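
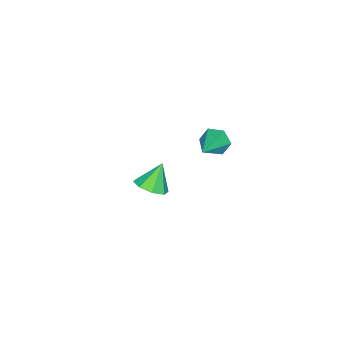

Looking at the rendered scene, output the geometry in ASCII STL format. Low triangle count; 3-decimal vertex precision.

solid 
facet normal -0.887 -0.165 -0.431
outer loop
vertex 3.252 1.036 2.42
vertex 2.934 1.253 2.992
vertex 3.092 1.703 2.494
endloop
endfacet
facet normal 0.676 0.239 -0.697
outer loop
vertex 3.252 1.036 2.42
vertex 3.092 1.703 2.494
vertex 4.406 1.527 3.708
endloop
endfacet
facet normal -0.887 -0.165 -0.431
outer loop
vertex 3.092 1.703 2.494
vertex 2.934 1.253 2.992
vertex 2.774 1.92 3.066
endloop
endfacet
facet normal 0.299 0.935 -0.188
outer loop
vertex 3.092 1.703 2.494
vertex 2.774 1.92 3.066
vertex 4.406 1.527 3.708
endloop
endfacet
facet normal -0.887 -0.165 -0.431
outer loop
vertex 2.774 1.92 3.066
vertex 2.934 1.253 2.992
vertex 2.615 1.47 3.565
endloop
endfacet
facet normal -0.076 0.752 0.654
outer loop
vertex 2.774 1.92 3.066
vertex 2.615 1.47 3.565
vertex 4.406 1.527 3.708
endloop
endfacet
facet normal -0.887 -0.165 -0.431
outer loop
vertex 2.615 1.47 3.565
vertex 2.934 1.253 2.992
vertex 2.775 0.803 3.491
endloop
endfacet
facet normal -0.075 -0.128 0.989
outer loop
vertex 2.615 1.47 3.565
vertex 2.775 0.803 3.491
vertex 4.406 1.527 3.708
endloop
endfacet
facet normal -0.887 -0.165 -0.432
outer loop
vertex 2.775 0.803 3.491
vertex 2.934 1.253 2.992
vertex 3.094 0.586 2.919
endloop
endfacet
facet normal 0.302 -0.823 0.481
outer loop
vertex 2.775 0.803 3.491
vertex 3.094 0.586 2.919
vertex 4.406 1.527 3.708
endloop
endfacet
facet normal -0.887 -0.166 -0.430
outer loop
vertex 3.094 0.586 2.919
vertex 2.934 1.253 2.992
vertex 3.252 1.036 2.42
endloop
endfacet
facet normal 0.677 -0.640 -0.363
outer loop
vertex 3.094 0.586 2.919
vertex 3.252 1.036 2.42
vertex 4.406 1.527 3.708
endloop
endfacet
facet normal 0.556 -0.095 -0.826
outer loop
vertex 2.961 -2.508 -2.441
vertex 2.295 -2.344 -2.908
vertex 2.893 -1.888 -2.558
endloop
endfacet
facet normal 0.443 0.213 0.871
outer loop
vertex 2.961 -2.508 -2.441
vertex 2.893 -1.888 -2.558
vertex 1.545 -2.216 -1.792
endloop
endfacet
facet normal 0.556 -0.095 -0.826
outer loop
vertex 2.893 -1.888 -2.558
vertex 2.295 -2.344 -2.908
vertex 2.475 -1.534 -2.88
endloop
endfacet
facet normal 0.168 0.764 0.623
outer loop
vertex 2.893 -1.888 -2.558
vertex 2.475 -1.534 -2.88
vertex 1.545 -2.216 -1.792
endloop
endfacet
facet normal 0.555 -0.095 -0.826
outer loop
vertex 2.475 -1.534 -2.88
vertex 2.295 -2.344 -2.908
vertex 1.951 -1.655 -3.218
endloop
endfacet
facet normal -0.367 0.896 0.248
outer loop
vertex 2.475 -1.534 -2.88
vertex 1.951 -1.655 -3.218
vertex 1.545 -2.216 -1.792
endloop
endfacet
facet normal 0.554 -0.095 -0.827
outer loop
vertex 1.951 -1.655 -3.218
vertex 2.295 -2.344 -2.908
vertex 1.628 -2.179 -3.374
endloop
endfacet
facet normal -0.847 0.531 -0.032
outer loop
vertex 1.951 -1.655 -3.218
vertex 1.628 -2.179 -3.374
vertex 1.545 -2.216 -1.792
endloop
endfacet
facet normal 0.555 -0.094 -0.827
outer loop
vertex 1.628 -2.179 -3.374
vertex 2.295 -2.344 -2.908
vertex 1.696 -2.8 -3.258
endloop
endfacet
facet normal -0.991 -0.119 -0.055
outer loop
vertex 1.628 -2.179 -3.374
vertex 1.696 -2.8 -3.258
vertex 1.545 -2.216 -1.792
endloop
endfacet
facet normal 0.555 -0.095 -0.826
outer loop
vertex 1.696 -2.8 -3.258
vertex 2.295 -2.344 -2.908
vertex 2.115 -3.154 -2.936
endloop
endfacet
facet normal -0.716 -0.671 0.194
outer loop
vertex 1.696 -2.8 -3.258
vertex 2.115 -3.154 -2.936
vertex 1.545 -2.216 -1.792
endloop
endfacet
facet normal 0.555 -0.095 -0.826
outer loop
vertex 2.115 -3.154 -2.936
vertex 2.295 -2.344 -2.908
vertex 2.639 -3.033 -2.598
endloop
endfacet
facet normal -0.181 -0.803 0.568
outer loop
vertex 2.115 -3.154 -2.936
vertex 2.639 -3.033 -2.598
vertex 1.545 -2.216 -1.792
endloop
endfacet
facet normal 0.556 -0.094 -0.826
outer loop
vertex 2.639 -3.033 -2.598
vertex 2.295 -2.344 -2.908
vertex 2.961 -2.508 -2.441
endloop
endfacet
facet normal 0.299 -0.437 0.848
outer loop
vertex 2.639 -3.033 -2.598
vertex 2.961 -2.508 -2.441
vertex 1.545 -2.216 -1.792
endloop
endfacet

endsolid


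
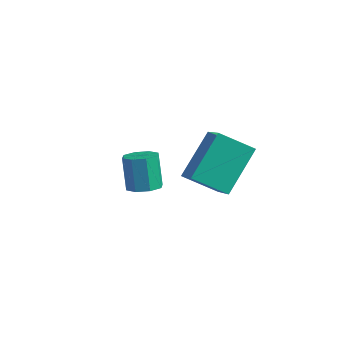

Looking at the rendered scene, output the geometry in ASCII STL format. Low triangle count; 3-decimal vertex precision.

solid 
facet normal 0.332 -0.270 -0.904
outer loop
vertex -2.074 1.108 0.593
vertex -2.606 1.452 0.295
vertex -1.953 1.619 0.485
endloop
endfacet
facet normal 0.916 -0.137 0.377
outer loop
vertex -2.074 1.108 0.593
vertex -1.953 1.619 0.485
vertex -2.562 1.504 1.922
endloop
endfacet
facet normal 0.916 -0.137 0.377
outer loop
vertex -2.562 1.504 1.922
vertex -1.953 1.619 0.485
vertex -2.441 2.015 1.814
endloop
endfacet
facet normal -0.331 0.269 0.904
outer loop
vertex -2.562 1.504 1.922
vertex -2.441 2.015 1.814
vertex -3.094 1.848 1.625
endloop
endfacet
facet normal 0.332 -0.269 -0.904
outer loop
vertex -1.953 1.619 0.485
vertex -2.606 1.452 0.295
vertex -2.215 2.032 0.266
endloop
endfacet
facet normal 0.807 0.578 0.124
outer loop
vertex -1.953 1.619 0.485
vertex -2.215 2.032 0.266
vertex -2.441 2.015 1.814
endloop
endfacet
facet normal 0.807 0.578 0.124
outer loop
vertex -2.441 2.015 1.814
vertex -2.215 2.032 0.266
vertex -2.703 2.428 1.595
endloop
endfacet
facet normal -0.331 0.270 0.904
outer loop
vertex -2.441 2.015 1.814
vertex -2.703 2.428 1.595
vertex -3.094 1.848 1.625
endloop
endfacet
facet normal 0.332 -0.269 -0.904
outer loop
vertex -2.215 2.032 0.266
vertex -2.606 1.452 0.295
vertex -2.706 2.105 0.064
endloop
endfacet
facet normal 0.225 0.953 -0.202
outer loop
vertex -2.215 2.032 0.266
vertex -2.706 2.105 0.064
vertex -2.703 2.428 1.595
endloop
endfacet
facet normal 0.225 0.953 -0.202
outer loop
vertex -2.703 2.428 1.595
vertex -2.706 2.105 0.064
vertex -3.193 2.501 1.394
endloop
endfacet
facet normal -0.331 0.270 0.904
outer loop
vertex -2.703 2.428 1.595
vertex -3.193 2.501 1.394
vertex -3.094 1.848 1.625
endloop
endfacet
facet normal 0.331 -0.269 -0.904
outer loop
vertex -2.706 2.105 0.064
vertex -2.606 1.452 0.295
vertex -3.138 1.796 -0.002
endloop
endfacet
facet normal -0.489 0.771 -0.409
outer loop
vertex -2.706 2.105 0.064
vertex -3.138 1.796 -0.002
vertex -3.193 2.501 1.394
endloop
endfacet
facet normal -0.487 0.772 -0.409
outer loop
vertex -3.193 2.501 1.394
vertex -3.138 1.796 -0.002
vertex -3.626 2.192 1.327
endloop
endfacet
facet normal -0.332 0.269 0.904
outer loop
vertex -3.193 2.501 1.394
vertex -3.626 2.192 1.327
vertex -3.094 1.848 1.625
endloop
endfacet
facet normal 0.331 -0.269 -0.904
outer loop
vertex -3.138 1.796 -0.002
vertex -2.606 1.452 0.295
vertex -3.259 1.285 0.106
endloop
endfacet
facet normal -0.916 0.137 -0.377
outer loop
vertex -3.138 1.796 -0.002
vertex -3.259 1.285 0.106
vertex -3.626 2.192 1.327
endloop
endfacet
facet normal -0.916 0.137 -0.377
outer loop
vertex -3.626 2.192 1.327
vertex -3.259 1.285 0.106
vertex -3.747 1.681 1.435
endloop
endfacet
facet normal -0.332 0.270 0.904
outer loop
vertex -3.626 2.192 1.327
vertex -3.747 1.681 1.435
vertex -3.094 1.848 1.625
endloop
endfacet
facet normal 0.331 -0.270 -0.904
outer loop
vertex -3.259 1.285 0.106
vertex -2.606 1.452 0.295
vertex -2.997 0.872 0.325
endloop
endfacet
facet normal -0.807 -0.578 -0.124
outer loop
vertex -3.259 1.285 0.106
vertex -2.997 0.872 0.325
vertex -3.747 1.681 1.435
endloop
endfacet
facet normal -0.807 -0.578 -0.124
outer loop
vertex -3.747 1.681 1.435
vertex -2.997 0.872 0.325
vertex -3.485 1.268 1.654
endloop
endfacet
facet normal -0.332 0.269 0.904
outer loop
vertex -3.747 1.681 1.435
vertex -3.485 1.268 1.654
vertex -3.094 1.848 1.625
endloop
endfacet
facet normal 0.331 -0.270 -0.904
outer loop
vertex -2.997 0.872 0.325
vertex -2.606 1.452 0.295
vertex -2.507 0.799 0.526
endloop
endfacet
facet normal -0.225 -0.953 0.202
outer loop
vertex -2.997 0.872 0.325
vertex -2.507 0.799 0.526
vertex -3.485 1.268 1.654
endloop
endfacet
facet normal -0.225 -0.953 0.202
outer loop
vertex -3.485 1.268 1.654
vertex -2.507 0.799 0.526
vertex -2.994 1.195 1.856
endloop
endfacet
facet normal -0.332 0.269 0.904
outer loop
vertex -3.485 1.268 1.654
vertex -2.994 1.195 1.856
vertex -3.094 1.848 1.625
endloop
endfacet
facet normal 0.332 -0.269 -0.904
outer loop
vertex -2.507 0.799 0.526
vertex -2.606 1.452 0.295
vertex -2.074 1.108 0.593
endloop
endfacet
facet normal 0.488 -0.772 0.408
outer loop
vertex -2.507 0.799 0.526
vertex -2.074 1.108 0.593
vertex -2.994 1.195 1.856
endloop
endfacet
facet normal 0.489 -0.771 0.409
outer loop
vertex -2.994 1.195 1.856
vertex -2.074 1.108 0.593
vertex -2.562 1.504 1.922
endloop
endfacet
facet normal -0.331 0.269 0.904
outer loop
vertex -2.994 1.195 1.856
vertex -2.562 1.504 1.922
vertex -3.094 1.848 1.625
endloop
endfacet
facet normal -0.788 -0.407 0.462
outer loop
vertex 1.039 -0.616 4.074
vertex 1.034 0.964 5.458
vertex -0.093 0.338 2.981
endloop
endfacet
facet normal 0.002 -0.752 -0.659
outer loop
vertex 1.066 0.936 2.302
vertex 1.039 -0.616 4.074
vertex -0.093 0.338 2.981
endloop
endfacet
facet normal -0.788 -0.407 0.462
outer loop
vertex -0.093 0.338 2.981
vertex 1.034 0.964 5.458
vertex -0.098 1.918 4.365
endloop
endfacet
facet normal -0.615 0.518 -0.594
outer loop
vertex -0.098 1.918 4.365
vertex 1.066 0.936 2.302
vertex -0.093 0.338 2.981
endloop
endfacet
facet normal 0.615 -0.518 0.594
outer loop
vertex 1.039 -0.616 4.074
vertex 2.193 1.562 4.779
vertex 1.034 0.964 5.458
endloop
endfacet
facet normal 0.002 -0.752 -0.659
outer loop
vertex 2.198 -0.018 3.395
vertex 1.039 -0.616 4.074
vertex 1.066 0.936 2.302
endloop
endfacet
facet normal 0.615 -0.518 0.594
outer loop
vertex 2.198 -0.018 3.395
vertex 2.193 1.562 4.779
vertex 1.039 -0.616 4.074
endloop
endfacet
facet normal -0.002 0.752 0.659
outer loop
vertex 1.034 0.964 5.458
vertex 2.193 1.562 4.779
vertex -0.098 1.918 4.365
endloop
endfacet
facet normal -0.615 0.518 -0.594
outer loop
vertex 1.061 2.516 3.686
vertex 1.066 0.936 2.302
vertex -0.098 1.918 4.365
endloop
endfacet
facet normal -0.002 0.752 0.659
outer loop
vertex -0.098 1.918 4.365
vertex 2.193 1.562 4.779
vertex 1.061 2.516 3.686
endloop
endfacet
facet normal 0.788 0.407 -0.462
outer loop
vertex 1.061 2.516 3.686
vertex 2.198 -0.018 3.395
vertex 1.066 0.936 2.302
endloop
endfacet
facet normal 0.788 0.407 -0.462
outer loop
vertex 2.193 1.562 4.779
vertex 2.198 -0.018 3.395
vertex 1.061 2.516 3.686
endloop
endfacet

endsolid


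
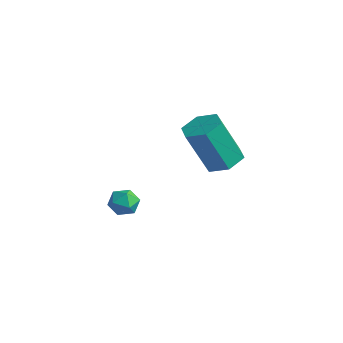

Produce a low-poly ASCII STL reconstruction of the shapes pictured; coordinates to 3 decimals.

solid 
facet normal 0.271 0.311 -0.911
outer loop
vertex 4.284 0.352 3.361
vertex 3.641 0.049 3.066
vertex 3.643 0.777 3.315
endloop
endfacet
facet normal 0.484 0.774 0.409
outer loop
vertex 4.284 0.352 3.361
vertex 3.643 0.777 3.315
vertex 3.762 -0.245 5.11
endloop
endfacet
facet normal 0.484 0.774 0.408
outer loop
vertex 3.762 -0.245 5.11
vertex 3.643 0.777 3.315
vertex 3.122 0.18 5.064
endloop
endfacet
facet normal -0.272 -0.311 0.911
outer loop
vertex 3.762 -0.245 5.11
vertex 3.122 0.18 5.064
vertex 3.119 -0.549 4.814
endloop
endfacet
facet normal 0.272 0.311 -0.911
outer loop
vertex 3.643 0.777 3.315
vertex 3.641 0.049 3.066
vertex 3.001 0.474 3.02
endloop
endfacet
facet normal -0.478 0.865 0.153
outer loop
vertex 3.643 0.777 3.315
vertex 3.001 0.474 3.02
vertex 3.122 0.18 5.064
endloop
endfacet
facet normal -0.479 0.864 0.153
outer loop
vertex 3.122 0.18 5.064
vertex 3.001 0.474 3.02
vertex 2.479 -0.124 4.768
endloop
endfacet
facet normal -0.272 -0.311 0.911
outer loop
vertex 3.122 0.18 5.064
vertex 2.479 -0.124 4.768
vertex 3.119 -0.549 4.814
endloop
endfacet
facet normal 0.272 0.311 -0.911
outer loop
vertex 3.001 0.474 3.02
vertex 3.641 0.049 3.066
vertex 2.998 -0.255 2.77
endloop
endfacet
facet normal -0.962 0.092 -0.256
outer loop
vertex 3.001 0.474 3.02
vertex 2.998 -0.255 2.77
vertex 2.479 -0.124 4.768
endloop
endfacet
facet normal -0.962 0.092 -0.256
outer loop
vertex 2.479 -0.124 4.768
vertex 2.998 -0.255 2.77
vertex 2.476 -0.852 4.519
endloop
endfacet
facet normal -0.272 -0.310 0.911
outer loop
vertex 2.479 -0.124 4.768
vertex 2.476 -0.852 4.519
vertex 3.119 -0.549 4.814
endloop
endfacet
facet normal 0.272 0.311 -0.911
outer loop
vertex 2.998 -0.255 2.77
vertex 3.641 0.049 3.066
vertex 3.638 -0.68 2.816
endloop
endfacet
facet normal -0.484 -0.774 -0.409
outer loop
vertex 2.998 -0.255 2.77
vertex 3.638 -0.68 2.816
vertex 2.476 -0.852 4.519
endloop
endfacet
facet normal -0.484 -0.774 -0.408
outer loop
vertex 2.476 -0.852 4.519
vertex 3.638 -0.68 2.816
vertex 3.117 -1.277 4.565
endloop
endfacet
facet normal -0.271 -0.311 0.911
outer loop
vertex 2.476 -0.852 4.519
vertex 3.117 -1.277 4.565
vertex 3.119 -0.549 4.814
endloop
endfacet
facet normal 0.272 0.311 -0.911
outer loop
vertex 3.638 -0.68 2.816
vertex 3.641 0.049 3.066
vertex 4.281 -0.376 3.112
endloop
endfacet
facet normal 0.479 -0.865 -0.152
outer loop
vertex 3.638 -0.68 2.816
vertex 4.281 -0.376 3.112
vertex 3.117 -1.277 4.565
endloop
endfacet
facet normal 0.478 -0.865 -0.153
outer loop
vertex 3.117 -1.277 4.565
vertex 4.281 -0.376 3.112
vertex 3.759 -0.974 4.86
endloop
endfacet
facet normal -0.272 -0.311 0.911
outer loop
vertex 3.117 -1.277 4.565
vertex 3.759 -0.974 4.86
vertex 3.119 -0.549 4.814
endloop
endfacet
facet normal 0.272 0.310 -0.911
outer loop
vertex 4.281 -0.376 3.112
vertex 3.641 0.049 3.066
vertex 4.284 0.352 3.361
endloop
endfacet
facet normal 0.962 -0.092 0.256
outer loop
vertex 4.281 -0.376 3.112
vertex 4.284 0.352 3.361
vertex 3.759 -0.974 4.86
endloop
endfacet
facet normal 0.962 -0.092 0.256
outer loop
vertex 3.759 -0.974 4.86
vertex 4.284 0.352 3.361
vertex 3.762 -0.245 5.11
endloop
endfacet
facet normal -0.272 -0.311 0.911
outer loop
vertex 3.759 -0.974 4.86
vertex 3.762 -0.245 5.11
vertex 3.119 -0.549 4.814
endloop
endfacet
facet normal 0.163 0.972 0.172
outer loop
vertex 0.219 -0.95 -0.34
vertex 0.068 -1.032 0.267
vertex 0.667 -1.099 0.078
endloop
endfacet
facet normal 0.578 0.733 -0.359
outer loop
vertex 0.219 -0.95 -0.34
vertex 0.667 -1.099 0.078
vertex 0.662 -1.373 -0.49
endloop
endfacet
facet normal 0.154 0.470 -0.869
outer loop
vertex 0.219 -0.95 -0.34
vertex 0.662 -1.373 -0.49
vertex 0.061 -1.475 -0.652
endloop
endfacet
facet normal -0.521 0.547 -0.656
outer loop
vertex 0.219 -0.95 -0.34
vertex 0.061 -1.475 -0.652
vertex -0.306 -1.264 -0.185
endloop
endfacet
facet normal -0.516 0.856 -0.013
outer loop
vertex 0.219 -0.95 -0.34
vertex -0.306 -1.264 -0.185
vertex 0.068 -1.032 0.267
endloop
endfacet
facet normal 0.975 0.197 -0.104
outer loop
vertex 0.662 -1.373 -0.49
vertex 0.667 -1.099 0.078
vertex 0.786 -1.716 0.025
endloop
endfacet
facet normal 0.303 0.583 0.754
outer loop
vertex 0.667 -1.099 0.078
vertex 0.068 -1.032 0.267
vertex 0.419 -1.505 0.492
endloop
endfacet
facet normal -0.797 0.396 0.456
outer loop
vertex 0.068 -1.032 0.267
vertex -0.306 -1.264 -0.185
vertex -0.182 -1.607 0.33
endloop
endfacet
facet normal -0.804 -0.105 -0.585
outer loop
vertex -0.306 -1.264 -0.185
vertex 0.061 -1.475 -0.652
vertex -0.187 -1.881 -0.238
endloop
endfacet
facet normal 0.289 -0.228 -0.930
outer loop
vertex 0.061 -1.475 -0.652
vertex 0.662 -1.373 -0.49
vertex 0.412 -1.948 -0.427
endloop
endfacet
facet normal 0.521 -0.547 0.656
outer loop
vertex 0.261 -2.03 0.18
vertex 0.786 -1.716 0.025
vertex 0.419 -1.505 0.492
endloop
endfacet
facet normal -0.154 -0.470 0.869
outer loop
vertex 0.261 -2.03 0.18
vertex 0.419 -1.505 0.492
vertex -0.182 -1.607 0.33
endloop
endfacet
facet normal -0.578 -0.733 0.359
outer loop
vertex 0.261 -2.03 0.18
vertex -0.182 -1.607 0.33
vertex -0.187 -1.881 -0.238
endloop
endfacet
facet normal -0.163 -0.972 -0.172
outer loop
vertex 0.261 -2.03 0.18
vertex -0.187 -1.881 -0.238
vertex 0.412 -1.948 -0.427
endloop
endfacet
facet normal 0.516 -0.856 0.013
outer loop
vertex 0.261 -2.03 0.18
vertex 0.412 -1.948 -0.427
vertex 0.786 -1.716 0.025
endloop
endfacet
facet normal 0.804 0.105 0.585
outer loop
vertex 0.419 -1.505 0.492
vertex 0.786 -1.716 0.025
vertex 0.667 -1.099 0.078
endloop
endfacet
facet normal -0.289 0.228 0.930
outer loop
vertex -0.182 -1.607 0.33
vertex 0.419 -1.505 0.492
vertex 0.068 -1.032 0.267
endloop
endfacet
facet normal -0.975 -0.197 0.104
outer loop
vertex -0.187 -1.881 -0.238
vertex -0.182 -1.607 0.33
vertex -0.306 -1.264 -0.185
endloop
endfacet
facet normal -0.303 -0.583 -0.754
outer loop
vertex 0.412 -1.948 -0.427
vertex -0.187 -1.881 -0.238
vertex 0.061 -1.475 -0.652
endloop
endfacet
facet normal 0.797 -0.396 -0.456
outer loop
vertex 0.786 -1.716 0.025
vertex 0.412 -1.948 -0.427
vertex 0.662 -1.373 -0.49
endloop
endfacet

endsolid


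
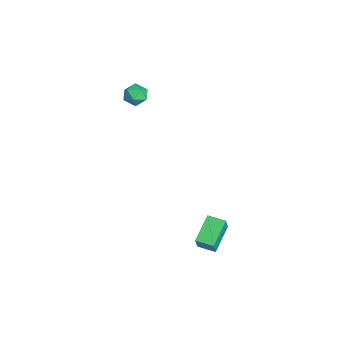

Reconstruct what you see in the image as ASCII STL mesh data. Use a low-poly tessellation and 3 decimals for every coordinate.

solid 
facet normal -0.770 0.473 0.427
outer loop
vertex 2.034 -1.068 -1.322
vertex 2.517 -0.228 -1.382
vertex 1.627 -0.9 -2.242
endloop
endfacet
facet normal -0.497 -0.865 0.062
outer loop
vertex 2.883 -1.672 -2.938
vertex 2.034 -1.068 -1.322
vertex 1.627 -0.9 -2.242
endloop
endfacet
facet normal -0.770 0.474 0.427
outer loop
vertex 1.627 -0.9 -2.242
vertex 2.517 -0.228 -1.382
vertex 2.11 -0.061 -2.302
endloop
endfacet
facet normal -0.399 0.165 -0.902
outer loop
vertex 2.11 -0.061 -2.302
vertex 2.883 -1.672 -2.938
vertex 1.627 -0.9 -2.242
endloop
endfacet
facet normal 0.399 -0.165 0.902
outer loop
vertex 2.034 -1.068 -1.322
vertex 3.773 -1.0 -2.078
vertex 2.517 -0.228 -1.382
endloop
endfacet
facet normal -0.497 -0.866 0.063
outer loop
vertex 3.29 -1.839 -2.018
vertex 2.034 -1.068 -1.322
vertex 2.883 -1.672 -2.938
endloop
endfacet
facet normal 0.399 -0.165 0.902
outer loop
vertex 3.29 -1.839 -2.018
vertex 3.773 -1.0 -2.078
vertex 2.034 -1.068 -1.322
endloop
endfacet
facet normal 0.497 0.865 -0.063
outer loop
vertex 2.517 -0.228 -1.382
vertex 3.773 -1.0 -2.078
vertex 2.11 -0.061 -2.302
endloop
endfacet
facet normal -0.399 0.165 -0.902
outer loop
vertex 3.366 -0.832 -2.998
vertex 2.883 -1.672 -2.938
vertex 2.11 -0.061 -2.302
endloop
endfacet
facet normal 0.497 0.866 -0.062
outer loop
vertex 2.11 -0.061 -2.302
vertex 3.773 -1.0 -2.078
vertex 3.366 -0.832 -2.998
endloop
endfacet
facet normal 0.770 -0.474 -0.427
outer loop
vertex 3.366 -0.832 -2.998
vertex 3.29 -1.839 -2.018
vertex 2.883 -1.672 -2.938
endloop
endfacet
facet normal 0.770 -0.474 -0.427
outer loop
vertex 3.773 -1.0 -2.078
vertex 3.29 -1.839 -2.018
vertex 3.366 -0.832 -2.998
endloop
endfacet
facet normal -0.569 0.752 -0.332
outer loop
vertex -4.002 -3.517 2.706
vertex -4.576 -3.801 3.046
vertex -4.149 -3.326 3.39
endloop
endfacet
facet normal 0.106 0.963 -0.246
outer loop
vertex -4.002 -3.517 2.706
vertex -4.149 -3.326 3.39
vertex -3.464 -3.453 3.188
endloop
endfacet
facet normal 0.521 0.549 -0.654
outer loop
vertex -4.002 -3.517 2.706
vertex -3.464 -3.453 3.188
vertex -3.467 -4.007 2.721
endloop
endfacet
facet normal 0.102 0.081 -0.992
outer loop
vertex -4.002 -3.517 2.706
vertex -3.467 -4.007 2.721
vertex -4.154 -4.223 2.633
endloop
endfacet
facet normal -0.572 0.205 -0.794
outer loop
vertex -4.002 -3.517 2.706
vertex -4.154 -4.223 2.633
vertex -4.576 -3.801 3.046
endloop
endfacet
facet normal 0.286 0.854 0.435
outer loop
vertex -3.464 -3.453 3.188
vertex -4.149 -3.326 3.39
vertex -3.706 -3.697 3.827
endloop
endfacet
facet normal -0.807 0.511 0.296
outer loop
vertex -4.149 -3.326 3.39
vertex -4.576 -3.801 3.046
vertex -4.393 -3.913 3.739
endloop
endfacet
facet normal -0.812 -0.372 -0.450
outer loop
vertex -4.576 -3.801 3.046
vertex -4.154 -4.223 2.633
vertex -4.396 -4.467 3.272
endloop
endfacet
facet normal 0.279 -0.574 -0.770
outer loop
vertex -4.154 -4.223 2.633
vertex -3.467 -4.007 2.721
vertex -3.711 -4.594 3.07
endloop
endfacet
facet normal 0.957 0.183 -0.223
outer loop
vertex -3.467 -4.007 2.721
vertex -3.464 -3.453 3.188
vertex -3.284 -4.119 3.414
endloop
endfacet
facet normal -0.102 -0.081 0.992
outer loop
vertex -3.858 -4.403 3.754
vertex -3.706 -3.697 3.827
vertex -4.393 -3.913 3.739
endloop
endfacet
facet normal -0.521 -0.549 0.654
outer loop
vertex -3.858 -4.403 3.754
vertex -4.393 -3.913 3.739
vertex -4.396 -4.467 3.272
endloop
endfacet
facet normal -0.106 -0.963 0.246
outer loop
vertex -3.858 -4.403 3.754
vertex -4.396 -4.467 3.272
vertex -3.711 -4.594 3.07
endloop
endfacet
facet normal 0.569 -0.752 0.332
outer loop
vertex -3.858 -4.403 3.754
vertex -3.711 -4.594 3.07
vertex -3.284 -4.119 3.414
endloop
endfacet
facet normal 0.572 -0.205 0.794
outer loop
vertex -3.858 -4.403 3.754
vertex -3.284 -4.119 3.414
vertex -3.706 -3.697 3.827
endloop
endfacet
facet normal -0.279 0.574 0.770
outer loop
vertex -4.393 -3.913 3.739
vertex -3.706 -3.697 3.827
vertex -4.149 -3.326 3.39
endloop
endfacet
facet normal -0.957 -0.183 0.223
outer loop
vertex -4.396 -4.467 3.272
vertex -4.393 -3.913 3.739
vertex -4.576 -3.801 3.046
endloop
endfacet
facet normal -0.286 -0.854 -0.435
outer loop
vertex -3.711 -4.594 3.07
vertex -4.396 -4.467 3.272
vertex -4.154 -4.223 2.633
endloop
endfacet
facet normal 0.807 -0.511 -0.296
outer loop
vertex -3.284 -4.119 3.414
vertex -3.711 -4.594 3.07
vertex -3.467 -4.007 2.721
endloop
endfacet
facet normal 0.812 0.372 0.450
outer loop
vertex -3.706 -3.697 3.827
vertex -3.284 -4.119 3.414
vertex -3.464 -3.453 3.188
endloop
endfacet

endsolid


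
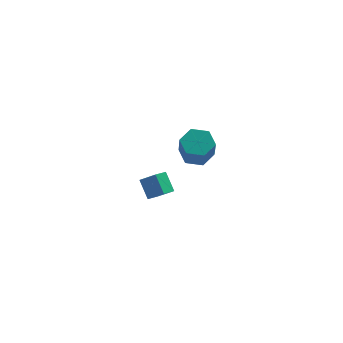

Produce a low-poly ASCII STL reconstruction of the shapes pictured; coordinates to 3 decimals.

solid 
facet normal -0.089 0.545 -0.833
outer loop
vertex 1.021 -0.909 2.018
vertex 0.066 -0.912 2.118
vertex 0.588 -0.214 2.519
endloop
endfacet
facet normal 0.888 0.422 0.182
outer loop
vertex 1.021 -0.909 2.018
vertex 0.588 -0.214 2.519
vertex 1.189 -1.945 3.602
endloop
endfacet
facet normal 0.888 0.422 0.181
outer loop
vertex 1.189 -1.945 3.602
vertex 0.588 -0.214 2.519
vertex 0.757 -1.25 4.103
endloop
endfacet
facet normal 0.089 -0.545 0.833
outer loop
vertex 1.189 -1.945 3.602
vertex 0.757 -1.25 4.103
vertex 0.234 -1.948 3.702
endloop
endfacet
facet normal -0.089 0.545 -0.833
outer loop
vertex 0.588 -0.214 2.519
vertex 0.066 -0.912 2.118
vertex -0.367 -0.217 2.619
endloop
endfacet
facet normal 0.054 0.838 0.543
outer loop
vertex 0.588 -0.214 2.519
vertex -0.367 -0.217 2.619
vertex 0.757 -1.25 4.103
endloop
endfacet
facet normal 0.055 0.839 0.542
outer loop
vertex 0.757 -1.25 4.103
vertex -0.367 -0.217 2.619
vertex -0.198 -1.252 4.203
endloop
endfacet
facet normal 0.088 -0.545 0.834
outer loop
vertex 0.757 -1.25 4.103
vertex -0.198 -1.252 4.203
vertex 0.234 -1.948 3.702
endloop
endfacet
facet normal -0.089 0.545 -0.833
outer loop
vertex -0.367 -0.217 2.619
vertex 0.066 -0.912 2.118
vertex -0.889 -0.915 2.218
endloop
endfacet
facet normal -0.834 0.416 0.361
outer loop
vertex -0.367 -0.217 2.619
vertex -0.889 -0.915 2.218
vertex -0.198 -1.252 4.203
endloop
endfacet
facet normal -0.834 0.417 0.361
outer loop
vertex -0.198 -1.252 4.203
vertex -0.889 -0.915 2.218
vertex -0.721 -1.951 3.802
endloop
endfacet
facet normal 0.089 -0.545 0.834
outer loop
vertex -0.198 -1.252 4.203
vertex -0.721 -1.951 3.802
vertex 0.234 -1.948 3.702
endloop
endfacet
facet normal -0.089 0.545 -0.833
outer loop
vertex -0.889 -0.915 2.218
vertex 0.066 -0.912 2.118
vertex -0.457 -1.61 1.717
endloop
endfacet
facet normal -0.888 -0.421 -0.181
outer loop
vertex -0.889 -0.915 2.218
vertex -0.457 -1.61 1.717
vertex -0.721 -1.951 3.802
endloop
endfacet
facet normal -0.888 -0.422 -0.182
outer loop
vertex -0.721 -1.951 3.802
vertex -0.457 -1.61 1.717
vertex -0.288 -2.646 3.301
endloop
endfacet
facet normal 0.089 -0.545 0.833
outer loop
vertex -0.721 -1.951 3.802
vertex -0.288 -2.646 3.301
vertex 0.234 -1.948 3.702
endloop
endfacet
facet normal -0.088 0.545 -0.834
outer loop
vertex -0.457 -1.61 1.717
vertex 0.066 -0.912 2.118
vertex 0.498 -1.608 1.617
endloop
endfacet
facet normal -0.055 -0.838 -0.542
outer loop
vertex -0.457 -1.61 1.717
vertex 0.498 -1.608 1.617
vertex -0.288 -2.646 3.301
endloop
endfacet
facet normal -0.054 -0.839 -0.542
outer loop
vertex -0.288 -2.646 3.301
vertex 0.498 -1.608 1.617
vertex 0.667 -2.643 3.201
endloop
endfacet
facet normal 0.089 -0.545 0.833
outer loop
vertex -0.288 -2.646 3.301
vertex 0.667 -2.643 3.201
vertex 0.234 -1.948 3.702
endloop
endfacet
facet normal -0.089 0.545 -0.834
outer loop
vertex 0.498 -1.608 1.617
vertex 0.066 -0.912 2.118
vertex 1.021 -0.909 2.018
endloop
endfacet
facet normal 0.834 -0.417 -0.361
outer loop
vertex 0.498 -1.608 1.617
vertex 1.021 -0.909 2.018
vertex 0.667 -2.643 3.201
endloop
endfacet
facet normal 0.834 -0.417 -0.361
outer loop
vertex 0.667 -2.643 3.201
vertex 1.021 -0.909 2.018
vertex 1.189 -1.945 3.602
endloop
endfacet
facet normal 0.089 -0.545 0.833
outer loop
vertex 0.667 -2.643 3.201
vertex 1.189 -1.945 3.602
vertex 0.234 -1.948 3.702
endloop
endfacet
facet normal -0.412 0.562 0.717
outer loop
vertex -2.633 2.731 -2.791
vertex -2.137 3.352 -2.993
vertex -3.615 3.209 -3.729
endloop
endfacet
facet normal -0.604 -0.758 0.247
outer loop
vertex -3.043 2.428 -4.727
vertex -2.633 2.731 -2.791
vertex -3.615 3.209 -3.729
endloop
endfacet
facet normal -0.411 0.563 0.717
outer loop
vertex -3.615 3.209 -3.729
vertex -2.137 3.352 -2.993
vertex -3.119 3.83 -3.932
endloop
endfacet
facet normal -0.682 0.332 -0.651
outer loop
vertex -3.119 3.83 -3.932
vertex -3.043 2.428 -4.727
vertex -3.615 3.209 -3.729
endloop
endfacet
facet normal 0.682 -0.333 0.651
outer loop
vertex -2.633 2.731 -2.791
vertex -1.565 2.571 -3.991
vertex -2.137 3.352 -2.993
endloop
endfacet
facet normal -0.604 -0.757 0.247
outer loop
vertex -2.061 1.95 -3.788
vertex -2.633 2.731 -2.791
vertex -3.043 2.428 -4.727
endloop
endfacet
facet normal 0.682 -0.332 0.651
outer loop
vertex -2.061 1.95 -3.788
vertex -1.565 2.571 -3.991
vertex -2.633 2.731 -2.791
endloop
endfacet
facet normal 0.604 0.758 -0.246
outer loop
vertex -2.137 3.352 -2.993
vertex -1.565 2.571 -3.991
vertex -3.119 3.83 -3.932
endloop
endfacet
facet normal -0.682 0.333 -0.652
outer loop
vertex -2.547 3.049 -4.929
vertex -3.043 2.428 -4.727
vertex -3.119 3.83 -3.932
endloop
endfacet
facet normal 0.604 0.758 -0.247
outer loop
vertex -3.119 3.83 -3.932
vertex -1.565 2.571 -3.991
vertex -2.547 3.049 -4.929
endloop
endfacet
facet normal 0.412 -0.562 -0.717
outer loop
vertex -2.547 3.049 -4.929
vertex -2.061 1.95 -3.788
vertex -3.043 2.428 -4.727
endloop
endfacet
facet normal 0.411 -0.563 -0.717
outer loop
vertex -1.565 2.571 -3.991
vertex -2.061 1.95 -3.788
vertex -2.547 3.049 -4.929
endloop
endfacet

endsolid


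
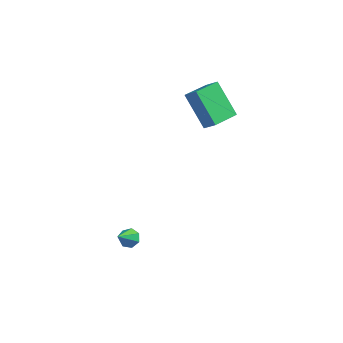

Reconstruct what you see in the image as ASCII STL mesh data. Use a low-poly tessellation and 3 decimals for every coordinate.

solid 
facet normal 0.034 0.772 -0.634
outer loop
vertex -0.808 -3.618 -3.044
vertex -1.13 -3.319 -2.697
vertex -0.571 -3.355 -2.711
endloop
endfacet
facet normal 0.793 -0.602 -0.089
outer loop
vertex -0.808 -3.618 -3.044
vertex -0.571 -3.355 -2.711
vertex -1.17 -4.261 -1.923
endloop
endfacet
facet normal 0.034 0.772 -0.635
outer loop
vertex -0.571 -3.355 -2.711
vertex -1.13 -3.319 -2.697
vertex -0.755 -3.065 -2.368
endloop
endfacet
facet normal 0.842 -0.094 0.531
outer loop
vertex -0.571 -3.355 -2.711
vertex -0.755 -3.065 -2.368
vertex -1.17 -4.261 -1.923
endloop
endfacet
facet normal 0.033 0.772 -0.634
outer loop
vertex -0.755 -3.065 -2.368
vertex -1.13 -3.319 -2.697
vertex -1.221 -2.966 -2.272
endloop
endfacet
facet normal 0.248 0.261 0.933
outer loop
vertex -0.755 -3.065 -2.368
vertex -1.221 -2.966 -2.272
vertex -1.17 -4.261 -1.923
endloop
endfacet
facet normal 0.033 0.772 -0.634
outer loop
vertex -1.221 -2.966 -2.272
vertex -1.13 -3.319 -2.697
vertex -1.618 -3.133 -2.496
endloop
endfacet
facet normal -0.544 0.198 0.816
outer loop
vertex -1.221 -2.966 -2.272
vertex -1.618 -3.133 -2.496
vertex -1.17 -4.261 -1.923
endloop
endfacet
facet normal 0.034 0.773 -0.634
outer loop
vertex -1.618 -3.133 -2.496
vertex -1.13 -3.319 -2.697
vertex -1.648 -3.44 -2.872
endloop
endfacet
facet normal -0.934 -0.236 0.267
outer loop
vertex -1.618 -3.133 -2.496
vertex -1.648 -3.44 -2.872
vertex -1.17 -4.261 -1.923
endloop
endfacet
facet normal 0.034 0.773 -0.634
outer loop
vertex -1.648 -3.44 -2.872
vertex -1.13 -3.319 -2.697
vertex -1.287 -3.656 -3.116
endloop
endfacet
facet normal -0.631 -0.715 -0.301
outer loop
vertex -1.648 -3.44 -2.872
vertex -1.287 -3.656 -3.116
vertex -1.17 -4.261 -1.923
endloop
endfacet
facet normal 0.034 0.773 -0.634
outer loop
vertex -1.287 -3.656 -3.116
vertex -1.13 -3.319 -2.697
vertex -0.808 -3.618 -3.044
endloop
endfacet
facet normal 0.139 -0.878 -0.459
outer loop
vertex -1.287 -3.656 -3.116
vertex -0.808 -3.618 -3.044
vertex -1.17 -4.261 -1.923
endloop
endfacet
facet normal -0.788 0.075 -0.612
outer loop
vertex -1.323 2.001 4.047
vertex -1.064 3.594 3.909
vertex -0.05 1.648 2.364
endloop
endfacet
facet normal -0.160 -0.983 0.086
outer loop
vertex 0.604 1.586 2.871
vertex -1.323 2.001 4.047
vertex -0.05 1.648 2.364
endloop
endfacet
facet normal -0.788 0.075 -0.611
outer loop
vertex -0.05 1.648 2.364
vertex -1.064 3.594 3.909
vertex 0.209 3.241 2.225
endloop
endfacet
facet normal 0.594 -0.165 -0.787
outer loop
vertex 0.209 3.241 2.225
vertex 0.604 1.586 2.871
vertex -0.05 1.648 2.364
endloop
endfacet
facet normal -0.594 0.165 0.787
outer loop
vertex -1.323 2.001 4.047
vertex -0.41 3.532 4.416
vertex -1.064 3.594 3.909
endloop
endfacet
facet normal -0.160 -0.983 0.085
outer loop
vertex -0.669 1.939 4.555
vertex -1.323 2.001 4.047
vertex 0.604 1.586 2.871
endloop
endfacet
facet normal -0.595 0.165 0.786
outer loop
vertex -0.669 1.939 4.555
vertex -0.41 3.532 4.416
vertex -1.323 2.001 4.047
endloop
endfacet
facet normal 0.160 0.983 -0.086
outer loop
vertex -1.064 3.594 3.909
vertex -0.41 3.532 4.416
vertex 0.209 3.241 2.225
endloop
endfacet
facet normal 0.595 -0.165 -0.786
outer loop
vertex 0.863 3.179 2.733
vertex 0.604 1.586 2.871
vertex 0.209 3.241 2.225
endloop
endfacet
facet normal 0.160 0.983 -0.086
outer loop
vertex 0.209 3.241 2.225
vertex -0.41 3.532 4.416
vertex 0.863 3.179 2.733
endloop
endfacet
facet normal 0.788 -0.075 0.611
outer loop
vertex 0.863 3.179 2.733
vertex -0.669 1.939 4.555
vertex 0.604 1.586 2.871
endloop
endfacet
facet normal 0.788 -0.075 0.611
outer loop
vertex -0.41 3.532 4.416
vertex -0.669 1.939 4.555
vertex 0.863 3.179 2.733
endloop
endfacet

endsolid


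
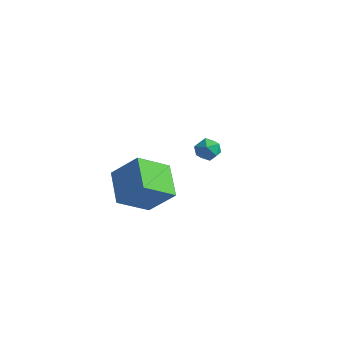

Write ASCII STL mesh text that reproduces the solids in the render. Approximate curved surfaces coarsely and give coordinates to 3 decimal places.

solid 
facet normal -0.678 -0.203 -0.706
outer loop
vertex 3.65 -5.212 2.184
vertex 2.269 -4.003 3.163
vertex 4.308 -3.565 1.078
endloop
endfacet
facet normal 0.664 -0.581 -0.471
outer loop
vertex 5.671 -3.157 2.497
vertex 3.65 -5.212 2.184
vertex 4.308 -3.565 1.078
endloop
endfacet
facet normal -0.678 -0.203 -0.706
outer loop
vertex 4.308 -3.565 1.078
vertex 2.269 -4.003 3.163
vertex 2.927 -2.356 2.057
endloop
endfacet
facet normal 0.315 0.788 -0.529
outer loop
vertex 2.927 -2.356 2.057
vertex 5.671 -3.157 2.497
vertex 4.308 -3.565 1.078
endloop
endfacet
facet normal -0.315 -0.788 0.529
outer loop
vertex 3.65 -5.212 2.184
vertex 3.632 -3.595 4.582
vertex 2.269 -4.003 3.163
endloop
endfacet
facet normal 0.664 -0.581 -0.471
outer loop
vertex 5.013 -4.804 3.603
vertex 3.65 -5.212 2.184
vertex 5.671 -3.157 2.497
endloop
endfacet
facet normal -0.315 -0.788 0.529
outer loop
vertex 5.013 -4.804 3.603
vertex 3.632 -3.595 4.582
vertex 3.65 -5.212 2.184
endloop
endfacet
facet normal -0.664 0.581 0.471
outer loop
vertex 2.269 -4.003 3.163
vertex 3.632 -3.595 4.582
vertex 2.927 -2.356 2.057
endloop
endfacet
facet normal 0.315 0.788 -0.529
outer loop
vertex 4.29 -1.948 3.476
vertex 5.671 -3.157 2.497
vertex 2.927 -2.356 2.057
endloop
endfacet
facet normal -0.664 0.581 0.471
outer loop
vertex 2.927 -2.356 2.057
vertex 3.632 -3.595 4.582
vertex 4.29 -1.948 3.476
endloop
endfacet
facet normal 0.678 0.203 0.706
outer loop
vertex 4.29 -1.948 3.476
vertex 5.013 -4.804 3.603
vertex 5.671 -3.157 2.497
endloop
endfacet
facet normal 0.678 0.203 0.706
outer loop
vertex 3.632 -3.595 4.582
vertex 5.013 -4.804 3.603
vertex 4.29 -1.948 3.476
endloop
endfacet
facet normal -0.588 0.545 0.598
outer loop
vertex 2.535 2.594 2.33
vertex 3.045 2.482 2.934
vertex 3.134 3.11 2.449
endloop
endfacet
facet normal -0.641 0.763 -0.080
outer loop
vertex 2.535 2.594 2.33
vertex 3.134 3.11 2.449
vertex 2.949 2.877 1.707
endloop
endfacet
facet normal -0.856 0.208 -0.474
outer loop
vertex 2.535 2.594 2.33
vertex 2.949 2.877 1.707
vertex 2.746 2.105 1.734
endloop
endfacet
facet normal -0.934 -0.354 -0.040
outer loop
vertex 2.535 2.594 2.33
vertex 2.746 2.105 1.734
vertex 2.806 1.86 2.493
endloop
endfacet
facet normal -0.769 -0.146 0.622
outer loop
vertex 2.535 2.594 2.33
vertex 2.806 1.86 2.493
vertex 3.045 2.482 2.934
endloop
endfacet
facet normal 0.008 0.953 -0.301
outer loop
vertex 2.949 2.877 1.707
vertex 3.134 3.11 2.449
vertex 3.714 2.94 1.927
endloop
endfacet
facet normal 0.095 0.600 0.794
outer loop
vertex 3.134 3.11 2.449
vertex 3.045 2.482 2.934
vertex 3.774 2.695 2.686
endloop
endfacet
facet normal -0.197 -0.515 0.834
outer loop
vertex 3.045 2.482 2.934
vertex 2.806 1.86 2.493
vertex 3.571 1.923 2.713
endloop
endfacet
facet normal -0.465 -0.853 -0.239
outer loop
vertex 2.806 1.86 2.493
vertex 2.746 2.105 1.734
vertex 3.386 1.69 1.971
endloop
endfacet
facet normal -0.336 0.055 -0.940
outer loop
vertex 2.746 2.105 1.734
vertex 2.949 2.877 1.707
vertex 3.475 2.318 1.486
endloop
endfacet
facet normal 0.934 0.354 0.040
outer loop
vertex 3.985 2.206 2.09
vertex 3.714 2.94 1.927
vertex 3.774 2.695 2.686
endloop
endfacet
facet normal 0.856 -0.208 0.474
outer loop
vertex 3.985 2.206 2.09
vertex 3.774 2.695 2.686
vertex 3.571 1.923 2.713
endloop
endfacet
facet normal 0.641 -0.763 0.080
outer loop
vertex 3.985 2.206 2.09
vertex 3.571 1.923 2.713
vertex 3.386 1.69 1.971
endloop
endfacet
facet normal 0.588 -0.545 -0.598
outer loop
vertex 3.985 2.206 2.09
vertex 3.386 1.69 1.971
vertex 3.475 2.318 1.486
endloop
endfacet
facet normal 0.769 0.146 -0.622
outer loop
vertex 3.985 2.206 2.09
vertex 3.475 2.318 1.486
vertex 3.714 2.94 1.927
endloop
endfacet
facet normal 0.465 0.853 0.239
outer loop
vertex 3.774 2.695 2.686
vertex 3.714 2.94 1.927
vertex 3.134 3.11 2.449
endloop
endfacet
facet normal 0.336 -0.055 0.940
outer loop
vertex 3.571 1.923 2.713
vertex 3.774 2.695 2.686
vertex 3.045 2.482 2.934
endloop
endfacet
facet normal -0.008 -0.953 0.301
outer loop
vertex 3.386 1.69 1.971
vertex 3.571 1.923 2.713
vertex 2.806 1.86 2.493
endloop
endfacet
facet normal -0.095 -0.600 -0.794
outer loop
vertex 3.475 2.318 1.486
vertex 3.386 1.69 1.971
vertex 2.746 2.105 1.734
endloop
endfacet
facet normal 0.197 0.515 -0.834
outer loop
vertex 3.714 2.94 1.927
vertex 3.475 2.318 1.486
vertex 2.949 2.877 1.707
endloop
endfacet

endsolid


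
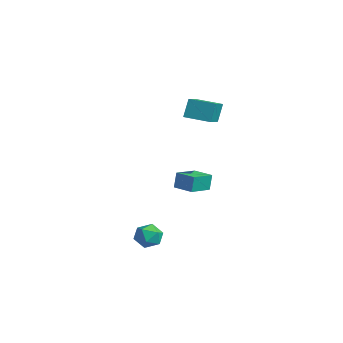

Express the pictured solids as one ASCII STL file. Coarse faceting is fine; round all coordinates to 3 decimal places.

solid 
facet normal -0.925 -0.379 -0.004
outer loop
vertex -2.176 1.454 -1.462
vertex -2.762 2.887 -1.775
vertex -2.09 1.256 -2.531
endloop
endfacet
facet normal 0.371 -0.907 0.198
outer loop
vertex -0.878 1.753 -2.525
vertex -2.176 1.454 -1.462
vertex -2.09 1.256 -2.531
endloop
endfacet
facet normal -0.925 -0.379 -0.004
outer loop
vertex -2.09 1.256 -2.531
vertex -2.762 2.887 -1.775
vertex -2.676 2.689 -2.843
endloop
endfacet
facet normal 0.079 -0.181 -0.980
outer loop
vertex -2.676 2.689 -2.843
vertex -0.878 1.753 -2.525
vertex -2.09 1.256 -2.531
endloop
endfacet
facet normal -0.079 0.182 0.980
outer loop
vertex -2.176 1.454 -1.462
vertex -1.55 3.384 -1.769
vertex -2.762 2.887 -1.775
endloop
endfacet
facet normal 0.371 -0.907 0.198
outer loop
vertex -0.964 1.951 -1.457
vertex -2.176 1.454 -1.462
vertex -0.878 1.753 -2.525
endloop
endfacet
facet normal -0.078 0.181 0.980
outer loop
vertex -0.964 1.951 -1.457
vertex -1.55 3.384 -1.769
vertex -2.176 1.454 -1.462
endloop
endfacet
facet normal -0.371 0.907 -0.198
outer loop
vertex -2.762 2.887 -1.775
vertex -1.55 3.384 -1.769
vertex -2.676 2.689 -2.843
endloop
endfacet
facet normal 0.079 -0.182 -0.980
outer loop
vertex -1.464 3.186 -2.838
vertex -0.878 1.753 -2.525
vertex -2.676 2.689 -2.843
endloop
endfacet
facet normal -0.371 0.907 -0.198
outer loop
vertex -2.676 2.689 -2.843
vertex -1.55 3.384 -1.769
vertex -1.464 3.186 -2.838
endloop
endfacet
facet normal 0.925 0.379 0.004
outer loop
vertex -1.464 3.186 -2.838
vertex -0.964 1.951 -1.457
vertex -0.878 1.753 -2.525
endloop
endfacet
facet normal 0.925 0.379 0.004
outer loop
vertex -1.55 3.384 -1.769
vertex -0.964 1.951 -1.457
vertex -1.464 3.186 -2.838
endloop
endfacet
facet normal -0.718 0.611 -0.332
outer loop
vertex -2.236 2.714 4.017
vertex -1.178 3.84 3.802
vertex -2.033 2.289 2.795
endloop
endfacet
facet normal -0.678 -0.722 0.138
outer loop
vertex -0.682 1.14 3.418
vertex -2.236 2.714 4.017
vertex -2.033 2.289 2.795
endloop
endfacet
facet normal -0.718 0.611 -0.332
outer loop
vertex -2.033 2.289 2.795
vertex -1.178 3.84 3.802
vertex -0.975 3.415 2.579
endloop
endfacet
facet normal 0.155 -0.324 -0.933
outer loop
vertex -0.975 3.415 2.579
vertex -0.682 1.14 3.418
vertex -2.033 2.289 2.795
endloop
endfacet
facet normal -0.155 0.324 0.933
outer loop
vertex -2.236 2.714 4.017
vertex 0.173 2.691 4.425
vertex -1.178 3.84 3.802
endloop
endfacet
facet normal -0.678 -0.722 0.138
outer loop
vertex -0.885 1.565 4.641
vertex -2.236 2.714 4.017
vertex -0.682 1.14 3.418
endloop
endfacet
facet normal -0.155 0.325 0.933
outer loop
vertex -0.885 1.565 4.641
vertex 0.173 2.691 4.425
vertex -2.236 2.714 4.017
endloop
endfacet
facet normal 0.678 0.722 -0.138
outer loop
vertex -1.178 3.84 3.802
vertex 0.173 2.691 4.425
vertex -0.975 3.415 2.579
endloop
endfacet
facet normal 0.155 -0.324 -0.933
outer loop
vertex 0.376 2.266 3.203
vertex -0.682 1.14 3.418
vertex -0.975 3.415 2.579
endloop
endfacet
facet normal 0.678 0.722 -0.138
outer loop
vertex -0.975 3.415 2.579
vertex 0.173 2.691 4.425
vertex 0.376 2.266 3.203
endloop
endfacet
facet normal 0.718 -0.612 0.332
outer loop
vertex 0.376 2.266 3.203
vertex -0.885 1.565 4.641
vertex -0.682 1.14 3.418
endloop
endfacet
facet normal 0.718 -0.611 0.332
outer loop
vertex 0.173 2.691 4.425
vertex -0.885 1.565 4.641
vertex 0.376 2.266 3.203
endloop
endfacet
facet normal -0.779 0.338 -0.528
outer loop
vertex 2.188 -1.962 -4.421
vertex 1.736 -2.694 -4.222
vertex 1.685 -1.987 -3.695
endloop
endfacet
facet normal -0.405 0.880 -0.250
outer loop
vertex 2.188 -1.962 -4.421
vertex 1.685 -1.987 -3.695
vertex 2.484 -1.611 -3.666
endloop
endfacet
facet normal 0.265 0.830 -0.490
outer loop
vertex 2.188 -1.962 -4.421
vertex 2.484 -1.611 -3.666
vertex 3.028 -2.085 -4.175
endloop
endfacet
facet normal 0.306 0.259 -0.916
outer loop
vertex 2.188 -1.962 -4.421
vertex 3.028 -2.085 -4.175
vertex 2.566 -2.755 -4.519
endloop
endfacet
facet normal -0.340 -0.046 -0.939
outer loop
vertex 2.188 -1.962 -4.421
vertex 2.566 -2.755 -4.519
vertex 1.736 -2.694 -4.222
endloop
endfacet
facet normal -0.392 0.798 0.458
outer loop
vertex 2.484 -1.611 -3.666
vertex 1.685 -1.987 -3.695
vertex 2.214 -2.125 -3.001
endloop
endfacet
facet normal -0.997 -0.079 0.009
outer loop
vertex 1.685 -1.987 -3.695
vertex 1.736 -2.694 -4.222
vertex 1.752 -2.795 -3.345
endloop
endfacet
facet normal -0.286 -0.698 -0.656
outer loop
vertex 1.736 -2.694 -4.222
vertex 2.566 -2.755 -4.519
vertex 2.296 -3.269 -3.854
endloop
endfacet
facet normal 0.758 -0.205 -0.619
outer loop
vertex 2.566 -2.755 -4.519
vertex 3.028 -2.085 -4.175
vertex 3.095 -2.893 -3.825
endloop
endfacet
facet normal 0.692 0.719 0.070
outer loop
vertex 3.028 -2.085 -4.175
vertex 2.484 -1.611 -3.666
vertex 3.044 -2.186 -3.298
endloop
endfacet
facet normal -0.306 -0.259 0.916
outer loop
vertex 2.592 -2.918 -3.099
vertex 2.214 -2.125 -3.001
vertex 1.752 -2.795 -3.345
endloop
endfacet
facet normal -0.265 -0.830 0.490
outer loop
vertex 2.592 -2.918 -3.099
vertex 1.752 -2.795 -3.345
vertex 2.296 -3.269 -3.854
endloop
endfacet
facet normal 0.405 -0.880 0.250
outer loop
vertex 2.592 -2.918 -3.099
vertex 2.296 -3.269 -3.854
vertex 3.095 -2.893 -3.825
endloop
endfacet
facet normal 0.779 -0.338 0.528
outer loop
vertex 2.592 -2.918 -3.099
vertex 3.095 -2.893 -3.825
vertex 3.044 -2.186 -3.298
endloop
endfacet
facet normal 0.340 0.046 0.939
outer loop
vertex 2.592 -2.918 -3.099
vertex 3.044 -2.186 -3.298
vertex 2.214 -2.125 -3.001
endloop
endfacet
facet normal -0.758 0.205 0.619
outer loop
vertex 1.752 -2.795 -3.345
vertex 2.214 -2.125 -3.001
vertex 1.685 -1.987 -3.695
endloop
endfacet
facet normal -0.692 -0.719 -0.070
outer loop
vertex 2.296 -3.269 -3.854
vertex 1.752 -2.795 -3.345
vertex 1.736 -2.694 -4.222
endloop
endfacet
facet normal 0.392 -0.798 -0.458
outer loop
vertex 3.095 -2.893 -3.825
vertex 2.296 -3.269 -3.854
vertex 2.566 -2.755 -4.519
endloop
endfacet
facet normal 0.997 0.079 -0.009
outer loop
vertex 3.044 -2.186 -3.298
vertex 3.095 -2.893 -3.825
vertex 3.028 -2.085 -4.175
endloop
endfacet
facet normal 0.286 0.698 0.656
outer loop
vertex 2.214 -2.125 -3.001
vertex 3.044 -2.186 -3.298
vertex 2.484 -1.611 -3.666
endloop
endfacet

endsolid


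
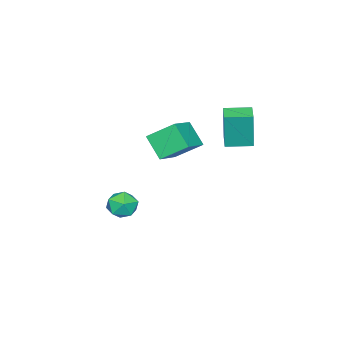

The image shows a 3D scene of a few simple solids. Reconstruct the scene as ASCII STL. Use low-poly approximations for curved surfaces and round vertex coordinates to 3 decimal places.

solid 
facet normal -0.638 0.370 0.675
outer loop
vertex 1.482 -2.476 -0.72
vertex 1.085 -3.055 -0.778
vertex 1.604 -3.029 -0.302
endloop
endfacet
facet normal 0.024 0.606 0.795
outer loop
vertex 1.482 -2.476 -0.72
vertex 1.604 -3.029 -0.302
vertex 2.144 -2.677 -0.587
endloop
endfacet
facet normal 0.245 0.947 0.209
outer loop
vertex 1.482 -2.476 -0.72
vertex 2.144 -2.677 -0.587
vertex 1.958 -2.485 -1.239
endloop
endfacet
facet normal -0.280 0.920 -0.273
outer loop
vertex 1.482 -2.476 -0.72
vertex 1.958 -2.485 -1.239
vertex 1.304 -2.719 -1.357
endloop
endfacet
facet normal -0.825 0.564 0.015
outer loop
vertex 1.482 -2.476 -0.72
vertex 1.304 -2.719 -1.357
vertex 1.085 -3.055 -0.778
endloop
endfacet
facet normal 0.447 0.038 0.894
outer loop
vertex 2.144 -2.677 -0.587
vertex 1.604 -3.029 -0.302
vertex 2.156 -3.381 -0.563
endloop
endfacet
facet normal -0.625 -0.344 0.700
outer loop
vertex 1.604 -3.029 -0.302
vertex 1.085 -3.055 -0.778
vertex 1.502 -3.615 -0.681
endloop
endfacet
facet normal -0.929 -0.028 -0.368
outer loop
vertex 1.085 -3.055 -0.778
vertex 1.304 -2.719 -1.357
vertex 1.316 -3.423 -1.333
endloop
endfacet
facet normal -0.045 0.548 -0.835
outer loop
vertex 1.304 -2.719 -1.357
vertex 1.958 -2.485 -1.239
vertex 1.856 -3.071 -1.618
endloop
endfacet
facet normal 0.805 0.590 -0.056
outer loop
vertex 1.958 -2.485 -1.239
vertex 2.144 -2.677 -0.587
vertex 2.375 -3.045 -1.142
endloop
endfacet
facet normal 0.280 -0.920 0.273
outer loop
vertex 1.978 -3.624 -1.2
vertex 2.156 -3.381 -0.563
vertex 1.502 -3.615 -0.681
endloop
endfacet
facet normal -0.245 -0.947 -0.209
outer loop
vertex 1.978 -3.624 -1.2
vertex 1.502 -3.615 -0.681
vertex 1.316 -3.423 -1.333
endloop
endfacet
facet normal -0.024 -0.606 -0.795
outer loop
vertex 1.978 -3.624 -1.2
vertex 1.316 -3.423 -1.333
vertex 1.856 -3.071 -1.618
endloop
endfacet
facet normal 0.638 -0.370 -0.675
outer loop
vertex 1.978 -3.624 -1.2
vertex 1.856 -3.071 -1.618
vertex 2.375 -3.045 -1.142
endloop
endfacet
facet normal 0.825 -0.564 -0.015
outer loop
vertex 1.978 -3.624 -1.2
vertex 2.375 -3.045 -1.142
vertex 2.156 -3.381 -0.563
endloop
endfacet
facet normal 0.045 -0.548 0.835
outer loop
vertex 1.502 -3.615 -0.681
vertex 2.156 -3.381 -0.563
vertex 1.604 -3.029 -0.302
endloop
endfacet
facet normal -0.805 -0.590 0.056
outer loop
vertex 1.316 -3.423 -1.333
vertex 1.502 -3.615 -0.681
vertex 1.085 -3.055 -0.778
endloop
endfacet
facet normal -0.447 -0.038 -0.894
outer loop
vertex 1.856 -3.071 -1.618
vertex 1.316 -3.423 -1.333
vertex 1.304 -2.719 -1.357
endloop
endfacet
facet normal 0.625 0.344 -0.700
outer loop
vertex 2.375 -3.045 -1.142
vertex 1.856 -3.071 -1.618
vertex 1.958 -2.485 -1.239
endloop
endfacet
facet normal 0.929 0.028 0.368
outer loop
vertex 2.156 -3.381 -0.563
vertex 2.375 -3.045 -1.142
vertex 2.144 -2.677 -0.587
endloop
endfacet
facet normal -0.911 -0.130 -0.392
outer loop
vertex 1.108 -0.432 4.054
vertex 1.354 0.331 3.23
vertex 1.557 -1.367 3.321
endloop
endfacet
facet normal -0.213 -0.664 0.717
outer loop
vertex 2.786 -1.191 3.85
vertex 1.108 -0.432 4.054
vertex 1.557 -1.367 3.321
endloop
endfacet
facet normal -0.911 -0.130 -0.392
outer loop
vertex 1.557 -1.367 3.321
vertex 1.354 0.331 3.23
vertex 1.803 -0.604 2.497
endloop
endfacet
facet normal 0.354 -0.737 -0.577
outer loop
vertex 1.803 -0.604 2.497
vertex 2.786 -1.191 3.85
vertex 1.557 -1.367 3.321
endloop
endfacet
facet normal -0.354 0.737 0.577
outer loop
vertex 1.108 -0.432 4.054
vertex 2.583 0.507 3.759
vertex 1.354 0.331 3.23
endloop
endfacet
facet normal -0.213 -0.664 0.717
outer loop
vertex 2.337 -0.256 4.583
vertex 1.108 -0.432 4.054
vertex 2.786 -1.191 3.85
endloop
endfacet
facet normal -0.354 0.737 0.577
outer loop
vertex 2.337 -0.256 4.583
vertex 2.583 0.507 3.759
vertex 1.108 -0.432 4.054
endloop
endfacet
facet normal 0.213 0.664 -0.717
outer loop
vertex 1.354 0.331 3.23
vertex 2.583 0.507 3.759
vertex 1.803 -0.604 2.497
endloop
endfacet
facet normal 0.354 -0.737 -0.577
outer loop
vertex 3.032 -0.428 3.026
vertex 2.786 -1.191 3.85
vertex 1.803 -0.604 2.497
endloop
endfacet
facet normal 0.213 0.664 -0.717
outer loop
vertex 1.803 -0.604 2.497
vertex 2.583 0.507 3.759
vertex 3.032 -0.428 3.026
endloop
endfacet
facet normal 0.911 0.130 0.392
outer loop
vertex 3.032 -0.428 3.026
vertex 2.337 -0.256 4.583
vertex 2.786 -1.191 3.85
endloop
endfacet
facet normal 0.911 0.130 0.392
outer loop
vertex 2.583 0.507 3.759
vertex 2.337 -0.256 4.583
vertex 3.032 -0.428 3.026
endloop
endfacet
facet normal -0.817 -0.574 0.058
outer loop
vertex -0.117 0.228 4.439
vertex -0.725 1.096 4.465
vertex -0.214 0.208 2.862
endloop
endfacet
facet normal 0.573 -0.819 -0.025
outer loop
vertex 0.465 0.684 2.815
vertex -0.117 0.228 4.439
vertex -0.214 0.208 2.862
endloop
endfacet
facet normal -0.817 -0.573 0.057
outer loop
vertex -0.214 0.208 2.862
vertex -0.725 1.096 4.465
vertex -0.821 1.076 2.888
endloop
endfacet
facet normal -0.060 -0.012 -0.998
outer loop
vertex -0.821 1.076 2.888
vertex 0.465 0.684 2.815
vertex -0.214 0.208 2.862
endloop
endfacet
facet normal 0.060 0.012 0.998
outer loop
vertex -0.117 0.228 4.439
vertex -0.046 1.572 4.418
vertex -0.725 1.096 4.465
endloop
endfacet
facet normal 0.573 -0.819 -0.025
outer loop
vertex 0.561 0.704 4.392
vertex -0.117 0.228 4.439
vertex 0.465 0.684 2.815
endloop
endfacet
facet normal 0.060 0.012 0.998
outer loop
vertex 0.561 0.704 4.392
vertex -0.046 1.572 4.418
vertex -0.117 0.228 4.439
endloop
endfacet
facet normal -0.573 0.819 0.024
outer loop
vertex -0.725 1.096 4.465
vertex -0.046 1.572 4.418
vertex -0.821 1.076 2.888
endloop
endfacet
facet normal -0.060 -0.012 -0.998
outer loop
vertex -0.143 1.552 2.841
vertex 0.465 0.684 2.815
vertex -0.821 1.076 2.888
endloop
endfacet
facet normal -0.573 0.819 0.025
outer loop
vertex -0.821 1.076 2.888
vertex -0.046 1.572 4.418
vertex -0.143 1.552 2.841
endloop
endfacet
facet normal 0.817 0.574 -0.057
outer loop
vertex -0.143 1.552 2.841
vertex 0.561 0.704 4.392
vertex 0.465 0.684 2.815
endloop
endfacet
facet normal 0.817 0.573 -0.058
outer loop
vertex -0.046 1.572 4.418
vertex 0.561 0.704 4.392
vertex -0.143 1.552 2.841
endloop
endfacet

endsolid


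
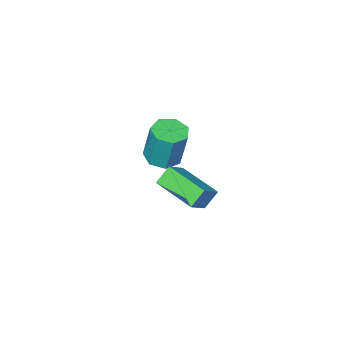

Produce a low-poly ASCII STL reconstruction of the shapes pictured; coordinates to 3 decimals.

solid 
facet normal 0.015 -0.240 -0.971
outer loop
vertex -3.071 -3.28 -4.628
vertex -3.806 -3.424 -4.604
vertex -3.461 -2.776 -4.759
endloop
endfacet
facet normal 0.800 0.585 -0.132
outer loop
vertex -3.071 -3.28 -4.628
vertex -3.461 -2.776 -4.759
vertex -3.098 -2.852 -2.9
endloop
endfacet
facet normal 0.799 0.587 -0.132
outer loop
vertex -3.098 -2.852 -2.9
vertex -3.461 -2.776 -4.759
vertex -3.489 -2.349 -3.031
endloop
endfacet
facet normal -0.015 0.241 0.970
outer loop
vertex -3.098 -2.852 -2.9
vertex -3.489 -2.349 -3.031
vertex -3.834 -2.996 -2.876
endloop
endfacet
facet normal 0.015 -0.240 -0.971
outer loop
vertex -3.461 -2.776 -4.759
vertex -3.806 -3.424 -4.604
vertex -4.112 -2.76 -4.773
endloop
endfacet
facet normal 0.029 0.971 -0.239
outer loop
vertex -3.461 -2.776 -4.759
vertex -4.112 -2.76 -4.773
vertex -3.489 -2.349 -3.031
endloop
endfacet
facet normal 0.031 0.970 -0.240
outer loop
vertex -3.489 -2.349 -3.031
vertex -4.112 -2.76 -4.773
vertex -4.139 -2.332 -3.045
endloop
endfacet
facet normal -0.015 0.240 0.971
outer loop
vertex -3.489 -2.349 -3.031
vertex -4.139 -2.332 -3.045
vertex -3.834 -2.996 -2.876
endloop
endfacet
facet normal 0.015 -0.240 -0.971
outer loop
vertex -4.112 -2.76 -4.773
vertex -3.806 -3.424 -4.604
vertex -4.532 -3.244 -4.66
endloop
endfacet
facet normal -0.764 0.624 -0.166
outer loop
vertex -4.112 -2.76 -4.773
vertex -4.532 -3.244 -4.66
vertex -4.139 -2.332 -3.045
endloop
endfacet
facet normal -0.764 0.624 -0.166
outer loop
vertex -4.139 -2.332 -3.045
vertex -4.532 -3.244 -4.66
vertex -4.559 -2.816 -2.932
endloop
endfacet
facet normal -0.015 0.240 0.971
outer loop
vertex -4.139 -2.332 -3.045
vertex -4.559 -2.816 -2.932
vertex -3.834 -2.996 -2.876
endloop
endfacet
facet normal 0.015 -0.240 -0.971
outer loop
vertex -4.532 -3.244 -4.66
vertex -3.806 -3.424 -4.604
vertex -4.406 -3.863 -4.505
endloop
endfacet
facet normal -0.981 -0.192 0.032
outer loop
vertex -4.532 -3.244 -4.66
vertex -4.406 -3.863 -4.505
vertex -4.559 -2.816 -2.932
endloop
endfacet
facet normal -0.981 -0.192 0.032
outer loop
vertex -4.559 -2.816 -2.932
vertex -4.406 -3.863 -4.505
vertex -4.433 -3.435 -2.777
endloop
endfacet
facet normal -0.015 0.240 0.971
outer loop
vertex -4.559 -2.816 -2.932
vertex -4.433 -3.435 -2.777
vertex -3.834 -2.996 -2.876
endloop
endfacet
facet normal 0.016 -0.240 -0.971
outer loop
vertex -4.406 -3.863 -4.505
vertex -3.806 -3.424 -4.604
vertex -3.828 -4.152 -4.424
endloop
endfacet
facet normal -0.461 -0.863 0.207
outer loop
vertex -4.406 -3.863 -4.505
vertex -3.828 -4.152 -4.424
vertex -4.433 -3.435 -2.777
endloop
endfacet
facet normal -0.461 -0.863 0.206
outer loop
vertex -4.433 -3.435 -2.777
vertex -3.828 -4.152 -4.424
vertex -3.856 -3.724 -2.696
endloop
endfacet
facet normal -0.016 0.240 0.971
outer loop
vertex -4.433 -3.435 -2.777
vertex -3.856 -3.724 -2.696
vertex -3.834 -2.996 -2.876
endloop
endfacet
facet normal 0.015 -0.240 -0.971
outer loop
vertex -3.828 -4.152 -4.424
vertex -3.806 -3.424 -4.604
vertex -3.234 -3.892 -4.479
endloop
endfacet
facet normal 0.408 -0.885 0.226
outer loop
vertex -3.828 -4.152 -4.424
vertex -3.234 -3.892 -4.479
vertex -3.856 -3.724 -2.696
endloop
endfacet
facet normal 0.406 -0.886 0.225
outer loop
vertex -3.856 -3.724 -2.696
vertex -3.234 -3.892 -4.479
vertex -3.261 -3.465 -2.751
endloop
endfacet
facet normal -0.015 0.240 0.971
outer loop
vertex -3.856 -3.724 -2.696
vertex -3.261 -3.465 -2.751
vertex -3.834 -2.996 -2.876
endloop
endfacet
facet normal 0.015 -0.240 -0.971
outer loop
vertex -3.234 -3.892 -4.479
vertex -3.806 -3.424 -4.604
vertex -3.071 -3.28 -4.628
endloop
endfacet
facet normal 0.968 -0.240 0.074
outer loop
vertex -3.234 -3.892 -4.479
vertex -3.071 -3.28 -4.628
vertex -3.261 -3.465 -2.751
endloop
endfacet
facet normal 0.968 -0.239 0.074
outer loop
vertex -3.261 -3.465 -2.751
vertex -3.071 -3.28 -4.628
vertex -3.098 -2.852 -2.9
endloop
endfacet
facet normal -0.015 0.240 0.971
outer loop
vertex -3.261 -3.465 -2.751
vertex -3.098 -2.852 -2.9
vertex -3.834 -2.996 -2.876
endloop
endfacet
facet normal -0.644 0.061 0.763
outer loop
vertex -1.294 0.227 -1.547
vertex -1.529 1.888 -1.879
vertex -2.092 -0.017 -2.201
endloop
endfacet
facet normal 0.138 -0.971 0.194
outer loop
vertex -1.551 -0.068 -2.841
vertex -1.294 0.227 -1.547
vertex -2.092 -0.017 -2.201
endloop
endfacet
facet normal -0.644 0.061 0.763
outer loop
vertex -2.092 -0.017 -2.201
vertex -1.529 1.888 -1.879
vertex -2.327 1.644 -2.533
endloop
endfacet
facet normal -0.752 -0.230 -0.618
outer loop
vertex -2.327 1.644 -2.533
vertex -1.551 -0.068 -2.841
vertex -2.092 -0.017 -2.201
endloop
endfacet
facet normal 0.752 0.230 0.618
outer loop
vertex -1.294 0.227 -1.547
vertex -0.988 1.837 -2.519
vertex -1.529 1.888 -1.879
endloop
endfacet
facet normal 0.138 -0.971 0.194
outer loop
vertex -0.753 0.176 -2.187
vertex -1.294 0.227 -1.547
vertex -1.551 -0.068 -2.841
endloop
endfacet
facet normal 0.752 0.230 0.618
outer loop
vertex -0.753 0.176 -2.187
vertex -0.988 1.837 -2.519
vertex -1.294 0.227 -1.547
endloop
endfacet
facet normal -0.138 0.971 -0.194
outer loop
vertex -1.529 1.888 -1.879
vertex -0.988 1.837 -2.519
vertex -2.327 1.644 -2.533
endloop
endfacet
facet normal -0.752 -0.230 -0.618
outer loop
vertex -1.786 1.593 -3.173
vertex -1.551 -0.068 -2.841
vertex -2.327 1.644 -2.533
endloop
endfacet
facet normal -0.138 0.971 -0.194
outer loop
vertex -2.327 1.644 -2.533
vertex -0.988 1.837 -2.519
vertex -1.786 1.593 -3.173
endloop
endfacet
facet normal 0.644 -0.061 -0.763
outer loop
vertex -1.786 1.593 -3.173
vertex -0.753 0.176 -2.187
vertex -1.551 -0.068 -2.841
endloop
endfacet
facet normal 0.644 -0.061 -0.763
outer loop
vertex -0.988 1.837 -2.519
vertex -0.753 0.176 -2.187
vertex -1.786 1.593 -3.173
endloop
endfacet

endsolid


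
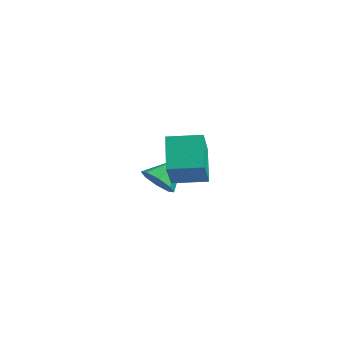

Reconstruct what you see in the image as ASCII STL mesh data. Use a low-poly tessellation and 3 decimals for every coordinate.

solid 
facet normal 0.021 -0.779 -0.626
outer loop
vertex -0.091 -1.068 -1.979
vertex -0.971 -1.08 -1.994
vertex -0.346 -0.682 -2.468
endloop
endfacet
facet normal 0.832 0.555 0.004
outer loop
vertex -0.091 -1.068 -1.979
vertex -0.346 -0.682 -2.468
vertex -1.009 0.3 -0.886
endloop
endfacet
facet normal 0.023 -0.780 -0.625
outer loop
vertex -0.346 -0.682 -2.468
vertex -0.971 -1.08 -1.994
vertex -0.967 -0.53 -2.68
endloop
endfacet
facet normal 0.342 0.856 -0.388
outer loop
vertex -0.346 -0.682 -2.468
vertex -0.967 -0.53 -2.68
vertex -1.009 0.3 -0.886
endloop
endfacet
facet normal 0.022 -0.780 -0.625
outer loop
vertex -0.967 -0.53 -2.68
vertex -0.971 -1.08 -1.994
vertex -1.59 -0.7 -2.49
endloop
endfacet
facet normal -0.353 0.846 -0.400
outer loop
vertex -0.967 -0.53 -2.68
vertex -1.59 -0.7 -2.49
vertex -1.009 0.3 -0.886
endloop
endfacet
facet normal 0.021 -0.781 -0.625
outer loop
vertex -1.59 -0.7 -2.49
vertex -0.971 -1.08 -1.994
vertex -1.851 -1.093 -2.008
endloop
endfacet
facet normal -0.847 0.532 -0.025
outer loop
vertex -1.59 -0.7 -2.49
vertex -1.851 -1.093 -2.008
vertex -1.009 0.3 -0.886
endloop
endfacet
facet normal 0.021 -0.780 -0.625
outer loop
vertex -1.851 -1.093 -2.008
vertex -0.971 -1.08 -1.994
vertex -1.596 -1.478 -1.519
endloop
endfacet
facet normal -0.850 0.096 0.519
outer loop
vertex -1.851 -1.093 -2.008
vertex -1.596 -1.478 -1.519
vertex -1.009 0.3 -0.886
endloop
endfacet
facet normal 0.021 -0.780 -0.625
outer loop
vertex -1.596 -1.478 -1.519
vertex -0.971 -1.08 -1.994
vertex -0.975 -1.631 -1.307
endloop
endfacet
facet normal -0.361 -0.205 0.910
outer loop
vertex -1.596 -1.478 -1.519
vertex -0.975 -1.631 -1.307
vertex -1.009 0.3 -0.886
endloop
endfacet
facet normal 0.021 -0.780 -0.625
outer loop
vertex -0.975 -1.631 -1.307
vertex -0.971 -1.08 -1.994
vertex -0.352 -1.461 -1.498
endloop
endfacet
facet normal 0.336 -0.195 0.922
outer loop
vertex -0.975 -1.631 -1.307
vertex -0.352 -1.461 -1.498
vertex -1.009 0.3 -0.886
endloop
endfacet
facet normal 0.021 -0.780 -0.626
outer loop
vertex -0.352 -1.461 -1.498
vertex -0.971 -1.08 -1.994
vertex -0.091 -1.068 -1.979
endloop
endfacet
facet normal 0.829 0.119 0.547
outer loop
vertex -0.352 -1.461 -1.498
vertex -0.091 -1.068 -1.979
vertex -1.009 0.3 -0.886
endloop
endfacet
facet normal -0.593 0.393 0.703
outer loop
vertex 2.869 -3.328 2.297
vertex 3.78 -2.181 2.424
vertex 1.943 -2.452 1.027
endloop
endfacet
facet normal -0.620 -0.780 -0.086
outer loop
vertex 2.98 -3.139 -0.204
vertex 2.869 -3.328 2.297
vertex 1.943 -2.452 1.027
endloop
endfacet
facet normal -0.593 0.392 0.703
outer loop
vertex 1.943 -2.452 1.027
vertex 3.78 -2.181 2.424
vertex 2.853 -1.305 1.154
endloop
endfacet
facet normal -0.515 0.487 -0.706
outer loop
vertex 2.853 -1.305 1.154
vertex 2.98 -3.139 -0.204
vertex 1.943 -2.452 1.027
endloop
endfacet
facet normal 0.515 -0.487 0.706
outer loop
vertex 2.869 -3.328 2.297
vertex 4.817 -2.868 1.193
vertex 3.78 -2.181 2.424
endloop
endfacet
facet normal -0.619 -0.781 -0.086
outer loop
vertex 3.907 -4.015 1.066
vertex 2.869 -3.328 2.297
vertex 2.98 -3.139 -0.204
endloop
endfacet
facet normal 0.515 -0.487 0.706
outer loop
vertex 3.907 -4.015 1.066
vertex 4.817 -2.868 1.193
vertex 2.869 -3.328 2.297
endloop
endfacet
facet normal 0.619 0.780 0.086
outer loop
vertex 3.78 -2.181 2.424
vertex 4.817 -2.868 1.193
vertex 2.853 -1.305 1.154
endloop
endfacet
facet normal -0.515 0.487 -0.706
outer loop
vertex 3.891 -1.992 -0.077
vertex 2.98 -3.139 -0.204
vertex 2.853 -1.305 1.154
endloop
endfacet
facet normal 0.619 0.780 0.087
outer loop
vertex 2.853 -1.305 1.154
vertex 4.817 -2.868 1.193
vertex 3.891 -1.992 -0.077
endloop
endfacet
facet normal 0.593 -0.393 -0.703
outer loop
vertex 3.891 -1.992 -0.077
vertex 3.907 -4.015 1.066
vertex 2.98 -3.139 -0.204
endloop
endfacet
facet normal 0.593 -0.393 -0.703
outer loop
vertex 4.817 -2.868 1.193
vertex 3.907 -4.015 1.066
vertex 3.891 -1.992 -0.077
endloop
endfacet

endsolid


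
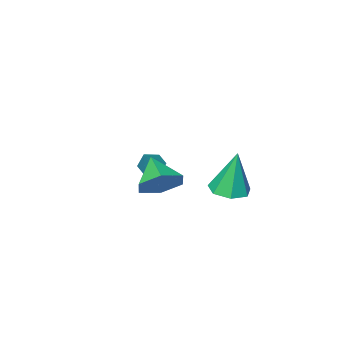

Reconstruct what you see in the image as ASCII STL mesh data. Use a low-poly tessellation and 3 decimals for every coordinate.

solid 
facet normal 0.204 0.798 -0.567
outer loop
vertex -0.634 0.809 -1.222
vertex -0.944 0.306 -2.041
vertex -1.602 0.855 -1.506
endloop
endfacet
facet normal -0.274 0.123 0.954
outer loop
vertex -0.634 0.809 -1.222
vertex -1.602 0.855 -1.506
vertex -1.256 -0.906 -1.179
endloop
endfacet
facet normal 0.205 0.798 -0.566
outer loop
vertex -1.602 0.855 -1.506
vertex -0.944 0.306 -2.041
vertex -1.912 0.353 -2.326
endloop
endfacet
facet normal -0.908 -0.103 0.406
outer loop
vertex -1.602 0.855 -1.506
vertex -1.912 0.353 -2.326
vertex -1.256 -0.906 -1.179
endloop
endfacet
facet normal 0.206 0.797 -0.568
outer loop
vertex -1.912 0.353 -2.326
vertex -0.944 0.306 -2.041
vertex -1.255 -0.197 -2.86
endloop
endfacet
facet normal -0.736 -0.624 -0.263
outer loop
vertex -1.912 0.353 -2.326
vertex -1.255 -0.197 -2.86
vertex -1.256 -0.906 -1.179
endloop
endfacet
facet normal 0.204 0.798 -0.567
outer loop
vertex -1.255 -0.197 -2.86
vertex -0.944 0.306 -2.041
vertex -0.287 -0.243 -2.576
endloop
endfacet
facet normal 0.070 -0.919 -0.388
outer loop
vertex -1.255 -0.197 -2.86
vertex -0.287 -0.243 -2.576
vertex -1.256 -0.906 -1.179
endloop
endfacet
facet normal 0.204 0.798 -0.567
outer loop
vertex -0.287 -0.243 -2.576
vertex -0.944 0.306 -2.041
vertex 0.024 0.26 -1.757
endloop
endfacet
facet normal 0.703 -0.693 0.159
outer loop
vertex -0.287 -0.243 -2.576
vertex 0.024 0.26 -1.757
vertex -1.256 -0.906 -1.179
endloop
endfacet
facet normal 0.204 0.798 -0.567
outer loop
vertex 0.024 0.26 -1.757
vertex -0.944 0.306 -2.041
vertex -0.634 0.809 -1.222
endloop
endfacet
facet normal 0.531 -0.172 0.830
outer loop
vertex 0.024 0.26 -1.757
vertex -0.634 0.809 -1.222
vertex -1.256 -0.906 -1.179
endloop
endfacet
facet normal -0.508 -0.327 -0.796
outer loop
vertex -1.686 -2.616 -2.644
vertex -2.127 -2.228 -2.522
vertex -1.674 -2.063 -2.879
endloop
endfacet
facet normal 0.992 -0.068 -0.109
outer loop
vertex -1.686 -2.616 -2.644
vertex -1.674 -2.063 -2.879
vertex -1.513 -1.832 -1.558
endloop
endfacet
facet normal -0.508 -0.328 -0.796
outer loop
vertex -1.674 -2.063 -2.879
vertex -2.127 -2.228 -2.522
vertex -2.115 -1.676 -2.757
endloop
endfacet
facet normal 0.612 0.763 -0.208
outer loop
vertex -1.674 -2.063 -2.879
vertex -2.115 -1.676 -2.757
vertex -1.513 -1.832 -1.558
endloop
endfacet
facet normal -0.507 -0.328 -0.797
outer loop
vertex -2.115 -1.676 -2.757
vertex -2.127 -2.228 -2.522
vertex -2.569 -1.841 -2.4
endloop
endfacet
facet normal -0.180 0.960 0.215
outer loop
vertex -2.115 -1.676 -2.757
vertex -2.569 -1.841 -2.4
vertex -1.513 -1.832 -1.558
endloop
endfacet
facet normal -0.507 -0.328 -0.797
outer loop
vertex -2.569 -1.841 -2.4
vertex -2.127 -2.228 -2.522
vertex -2.581 -2.393 -2.165
endloop
endfacet
facet normal -0.591 0.327 0.738
outer loop
vertex -2.569 -1.841 -2.4
vertex -2.581 -2.393 -2.165
vertex -1.513 -1.832 -1.558
endloop
endfacet
facet normal -0.508 -0.327 -0.797
outer loop
vertex -2.581 -2.393 -2.165
vertex -2.127 -2.228 -2.522
vertex -2.139 -2.78 -2.288
endloop
endfacet
facet normal -0.210 -0.506 0.837
outer loop
vertex -2.581 -2.393 -2.165
vertex -2.139 -2.78 -2.288
vertex -1.513 -1.832 -1.558
endloop
endfacet
facet normal -0.508 -0.327 -0.797
outer loop
vertex -2.139 -2.78 -2.288
vertex -2.127 -2.228 -2.522
vertex -1.686 -2.616 -2.644
endloop
endfacet
facet normal 0.580 -0.702 0.414
outer loop
vertex -2.139 -2.78 -2.288
vertex -1.686 -2.616 -2.644
vertex -1.513 -1.832 -1.558
endloop
endfacet
facet normal 0.111 -0.098 -0.989
outer loop
vertex -1.531 2.99 -1.424
vertex -2.349 2.872 -1.504
vertex -1.925 3.585 -1.527
endloop
endfacet
facet normal 0.738 0.555 0.384
outer loop
vertex -1.531 2.99 -1.424
vertex -1.925 3.585 -1.527
vertex -2.571 3.068 0.464
endloop
endfacet
facet normal 0.112 -0.098 -0.989
outer loop
vertex -1.925 3.585 -1.527
vertex -2.349 2.872 -1.504
vertex -2.637 3.642 -1.613
endloop
endfacet
facet normal 0.045 0.963 0.265
outer loop
vertex -1.925 3.585 -1.527
vertex -2.637 3.642 -1.613
vertex -2.571 3.068 0.464
endloop
endfacet
facet normal 0.111 -0.098 -0.989
outer loop
vertex -2.637 3.642 -1.613
vertex -2.349 2.872 -1.504
vertex -3.133 3.12 -1.617
endloop
endfacet
facet normal -0.710 0.673 0.209
outer loop
vertex -2.637 3.642 -1.613
vertex -3.133 3.12 -1.617
vertex -2.571 3.068 0.464
endloop
endfacet
facet normal 0.112 -0.098 -0.989
outer loop
vertex -3.133 3.12 -1.617
vertex -2.349 2.872 -1.504
vertex -3.038 2.41 -1.536
endloop
endfacet
facet normal -0.961 -0.099 0.257
outer loop
vertex -3.133 3.12 -1.617
vertex -3.038 2.41 -1.536
vertex -2.571 3.068 0.464
endloop
endfacet
facet normal 0.112 -0.099 -0.989
outer loop
vertex -3.038 2.41 -1.536
vertex -2.349 2.872 -1.504
vertex -2.424 2.048 -1.43
endloop
endfacet
facet normal -0.518 -0.769 0.374
outer loop
vertex -3.038 2.41 -1.536
vertex -2.424 2.048 -1.43
vertex -2.571 3.068 0.464
endloop
endfacet
facet normal 0.112 -0.099 -0.989
outer loop
vertex -2.424 2.048 -1.43
vertex -2.349 2.872 -1.504
vertex -1.754 2.307 -1.38
endloop
endfacet
facet normal 0.287 -0.834 0.471
outer loop
vertex -2.424 2.048 -1.43
vertex -1.754 2.307 -1.38
vertex -2.571 3.068 0.464
endloop
endfacet
facet normal 0.111 -0.100 -0.989
outer loop
vertex -1.754 2.307 -1.38
vertex -2.349 2.872 -1.504
vertex -1.531 2.99 -1.424
endloop
endfacet
facet normal 0.845 -0.245 0.476
outer loop
vertex -1.754 2.307 -1.38
vertex -1.531 2.99 -1.424
vertex -2.571 3.068 0.464
endloop
endfacet

endsolid


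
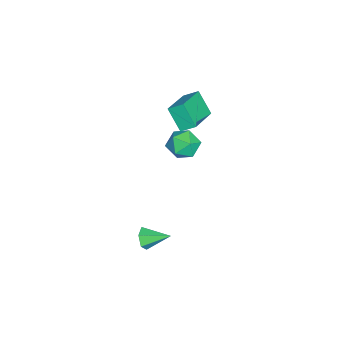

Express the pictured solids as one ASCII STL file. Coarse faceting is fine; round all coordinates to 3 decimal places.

solid 
facet normal 0.003 -0.938 -0.347
outer loop
vertex 2.101 -4.587 -1.428
vertex 1.822 -4.411 -1.906
vertex 2.402 -4.414 -1.893
endloop
endfacet
facet normal 0.791 0.187 0.582
outer loop
vertex 2.101 -4.587 -1.428
vertex 2.402 -4.414 -1.893
vertex 1.818 -3.249 -1.474
endloop
endfacet
facet normal 0.003 -0.938 -0.348
outer loop
vertex 2.402 -4.414 -1.893
vertex 1.822 -4.411 -1.906
vertex 2.123 -4.238 -2.37
endloop
endfacet
facet normal 0.811 0.510 -0.286
outer loop
vertex 2.402 -4.414 -1.893
vertex 2.123 -4.238 -2.37
vertex 1.818 -3.249 -1.474
endloop
endfacet
facet normal 0.003 -0.938 -0.348
outer loop
vertex 2.123 -4.238 -2.37
vertex 1.822 -4.411 -1.906
vertex 1.543 -4.235 -2.383
endloop
endfacet
facet normal 0.020 0.675 -0.738
outer loop
vertex 2.123 -4.238 -2.37
vertex 1.543 -4.235 -2.383
vertex 1.818 -3.249 -1.474
endloop
endfacet
facet normal 0.002 -0.938 -0.347
outer loop
vertex 1.543 -4.235 -2.383
vertex 1.822 -4.411 -1.906
vertex 1.242 -4.408 -1.918
endloop
endfacet
facet normal -0.793 0.517 -0.321
outer loop
vertex 1.543 -4.235 -2.383
vertex 1.242 -4.408 -1.918
vertex 1.818 -3.249 -1.474
endloop
endfacet
facet normal 0.002 -0.937 -0.349
outer loop
vertex 1.242 -4.408 -1.918
vertex 1.822 -4.411 -1.906
vertex 1.521 -4.585 -1.441
endloop
endfacet
facet normal -0.814 0.194 0.548
outer loop
vertex 1.242 -4.408 -1.918
vertex 1.521 -4.585 -1.441
vertex 1.818 -3.249 -1.474
endloop
endfacet
facet normal 0.005 -0.938 -0.348
outer loop
vertex 1.521 -4.585 -1.441
vertex 1.822 -4.411 -1.906
vertex 2.101 -4.587 -1.428
endloop
endfacet
facet normal -0.022 0.030 0.999
outer loop
vertex 1.521 -4.585 -1.441
vertex 2.101 -4.587 -1.428
vertex 1.818 -3.249 -1.474
endloop
endfacet
facet normal -0.365 -0.509 0.780
outer loop
vertex -3.06 -4.431 2.597
vertex -3.085 -3.748 3.031
vertex -4.837 -4.104 1.978
endloop
endfacet
facet normal 0.032 -0.844 -0.536
outer loop
vertex -4.355 -3.432 0.949
vertex -3.06 -4.431 2.597
vertex -4.837 -4.104 1.978
endloop
endfacet
facet normal -0.365 -0.508 0.780
outer loop
vertex -4.837 -4.104 1.978
vertex -3.085 -3.748 3.031
vertex -4.862 -3.42 2.412
endloop
endfacet
facet normal -0.930 0.171 -0.324
outer loop
vertex -4.862 -3.42 2.412
vertex -4.355 -3.432 0.949
vertex -4.837 -4.104 1.978
endloop
endfacet
facet normal 0.930 -0.172 0.324
outer loop
vertex -3.06 -4.431 2.597
vertex -2.603 -3.076 2.002
vertex -3.085 -3.748 3.031
endloop
endfacet
facet normal 0.031 -0.844 -0.536
outer loop
vertex -2.578 -3.76 1.568
vertex -3.06 -4.431 2.597
vertex -4.355 -3.432 0.949
endloop
endfacet
facet normal 0.930 -0.172 0.324
outer loop
vertex -2.578 -3.76 1.568
vertex -2.603 -3.076 2.002
vertex -3.06 -4.431 2.597
endloop
endfacet
facet normal -0.031 0.843 0.536
outer loop
vertex -3.085 -3.748 3.031
vertex -2.603 -3.076 2.002
vertex -4.862 -3.42 2.412
endloop
endfacet
facet normal -0.930 0.172 -0.324
outer loop
vertex -4.38 -2.749 1.383
vertex -4.355 -3.432 0.949
vertex -4.862 -3.42 2.412
endloop
endfacet
facet normal -0.031 0.844 0.536
outer loop
vertex -4.862 -3.42 2.412
vertex -2.603 -3.076 2.002
vertex -4.38 -2.749 1.383
endloop
endfacet
facet normal 0.365 0.509 -0.780
outer loop
vertex -4.38 -2.749 1.383
vertex -2.578 -3.76 1.568
vertex -4.355 -3.432 0.949
endloop
endfacet
facet normal 0.365 0.508 -0.780
outer loop
vertex -2.603 -3.076 2.002
vertex -2.578 -3.76 1.568
vertex -4.38 -2.749 1.383
endloop
endfacet
facet normal -0.686 0.606 0.403
outer loop
vertex -3.087 -3.391 0.91
vertex -2.658 -3.386 1.634
vertex -2.495 -2.809 1.044
endloop
endfacet
facet normal -0.633 0.713 -0.301
outer loop
vertex -3.087 -3.391 0.91
vertex -2.495 -2.809 1.044
vertex -2.556 -3.181 0.292
endloop
endfacet
facet normal -0.771 0.094 -0.630
outer loop
vertex -3.087 -3.391 0.91
vertex -2.556 -3.181 0.292
vertex -2.757 -3.988 0.417
endloop
endfacet
facet normal -0.909 -0.395 -0.130
outer loop
vertex -3.087 -3.391 0.91
vertex -2.757 -3.988 0.417
vertex -2.821 -4.114 1.246
endloop
endfacet
facet normal -0.857 -0.079 0.509
outer loop
vertex -3.087 -3.391 0.91
vertex -2.821 -4.114 1.246
vertex -2.658 -3.386 1.634
endloop
endfacet
facet normal 0.042 0.894 -0.446
outer loop
vertex -2.556 -3.181 0.292
vertex -2.495 -2.809 1.044
vertex -1.799 -3.046 0.634
endloop
endfacet
facet normal -0.045 0.720 0.692
outer loop
vertex -2.495 -2.809 1.044
vertex -2.658 -3.386 1.634
vertex -1.863 -3.172 1.463
endloop
endfacet
facet normal -0.321 -0.388 0.864
outer loop
vertex -2.658 -3.386 1.634
vertex -2.821 -4.114 1.246
vertex -2.064 -3.979 1.588
endloop
endfacet
facet normal -0.405 -0.899 -0.168
outer loop
vertex -2.821 -4.114 1.246
vertex -2.757 -3.988 0.417
vertex -2.125 -4.351 0.836
endloop
endfacet
facet normal -0.182 -0.106 -0.978
outer loop
vertex -2.757 -3.988 0.417
vertex -2.556 -3.181 0.292
vertex -1.962 -3.774 0.246
endloop
endfacet
facet normal 0.909 0.395 0.130
outer loop
vertex -1.533 -3.769 0.97
vertex -1.799 -3.046 0.634
vertex -1.863 -3.172 1.463
endloop
endfacet
facet normal 0.771 -0.094 0.630
outer loop
vertex -1.533 -3.769 0.97
vertex -1.863 -3.172 1.463
vertex -2.064 -3.979 1.588
endloop
endfacet
facet normal 0.633 -0.713 0.301
outer loop
vertex -1.533 -3.769 0.97
vertex -2.064 -3.979 1.588
vertex -2.125 -4.351 0.836
endloop
endfacet
facet normal 0.686 -0.606 -0.403
outer loop
vertex -1.533 -3.769 0.97
vertex -2.125 -4.351 0.836
vertex -1.962 -3.774 0.246
endloop
endfacet
facet normal 0.857 0.079 -0.509
outer loop
vertex -1.533 -3.769 0.97
vertex -1.962 -3.774 0.246
vertex -1.799 -3.046 0.634
endloop
endfacet
facet normal 0.405 0.899 0.168
outer loop
vertex -1.863 -3.172 1.463
vertex -1.799 -3.046 0.634
vertex -2.495 -2.809 1.044
endloop
endfacet
facet normal 0.182 0.106 0.978
outer loop
vertex -2.064 -3.979 1.588
vertex -1.863 -3.172 1.463
vertex -2.658 -3.386 1.634
endloop
endfacet
facet normal -0.042 -0.894 0.446
outer loop
vertex -2.125 -4.351 0.836
vertex -2.064 -3.979 1.588
vertex -2.821 -4.114 1.246
endloop
endfacet
facet normal 0.045 -0.720 -0.692
outer loop
vertex -1.962 -3.774 0.246
vertex -2.125 -4.351 0.836
vertex -2.757 -3.988 0.417
endloop
endfacet
facet normal 0.321 0.388 -0.864
outer loop
vertex -1.799 -3.046 0.634
vertex -1.962 -3.774 0.246
vertex -2.556 -3.181 0.292
endloop
endfacet

endsolid
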